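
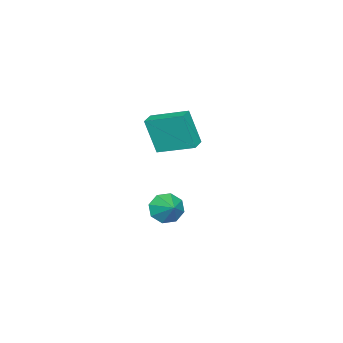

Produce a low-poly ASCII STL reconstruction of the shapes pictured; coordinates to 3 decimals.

solid 
facet normal -0.608 -0.630 -0.483
outer loop
vertex -0.779 -2.429 -2.607
vertex -1.322 -2.464 -1.878
vertex -1.275 -1.94 -2.62
endloop
endfacet
facet normal 0.638 0.635 -0.436
outer loop
vertex -0.779 -2.429 -2.607
vertex -1.275 -1.94 -2.62
vertex -0.598 -1.716 -1.302
endloop
endfacet
facet normal -0.609 -0.629 -0.483
outer loop
vertex -1.275 -1.94 -2.62
vertex -1.322 -2.464 -1.878
vertex -1.798 -1.758 -2.198
endloop
endfacet
facet normal 0.143 0.961 -0.237
outer loop
vertex -1.275 -1.94 -2.62
vertex -1.798 -1.758 -2.198
vertex -0.598 -1.716 -1.302
endloop
endfacet
facet normal -0.608 -0.629 -0.484
outer loop
vertex -1.798 -1.758 -2.198
vertex -1.322 -2.464 -1.878
vertex -2.043 -1.99 -1.588
endloop
endfacet
facet normal -0.230 0.937 0.264
outer loop
vertex -1.798 -1.758 -2.198
vertex -2.043 -1.99 -1.588
vertex -0.598 -1.716 -1.302
endloop
endfacet
facet normal -0.608 -0.629 -0.484
outer loop
vertex -2.043 -1.99 -1.588
vertex -1.322 -2.464 -1.878
vertex -1.865 -2.5 -1.148
endloop
endfacet
facet normal -0.262 0.576 0.774
outer loop
vertex -2.043 -1.99 -1.588
vertex -1.865 -2.5 -1.148
vertex -0.598 -1.716 -1.302
endloop
endfacet
facet normal -0.608 -0.630 -0.483
outer loop
vertex -1.865 -2.5 -1.148
vertex -1.322 -2.464 -1.878
vertex -1.369 -2.989 -1.135
endloop
endfacet
facet normal 0.064 0.092 0.994
outer loop
vertex -1.865 -2.5 -1.148
vertex -1.369 -2.989 -1.135
vertex -0.598 -1.716 -1.302
endloop
endfacet
facet normal -0.609 -0.629 -0.483
outer loop
vertex -1.369 -2.989 -1.135
vertex -1.322 -2.464 -1.878
vertex -0.846 -3.171 -1.558
endloop
endfacet
facet normal 0.560 -0.235 0.794
outer loop
vertex -1.369 -2.989 -1.135
vertex -0.846 -3.171 -1.558
vertex -0.598 -1.716 -1.302
endloop
endfacet
facet normal -0.609 -0.629 -0.484
outer loop
vertex -0.846 -3.171 -1.558
vertex -1.322 -2.464 -1.878
vertex -0.602 -2.939 -2.167
endloop
endfacet
facet normal 0.933 -0.211 0.293
outer loop
vertex -0.846 -3.171 -1.558
vertex -0.602 -2.939 -2.167
vertex -0.598 -1.716 -1.302
endloop
endfacet
facet normal -0.609 -0.629 -0.484
outer loop
vertex -0.602 -2.939 -2.167
vertex -1.322 -2.464 -1.878
vertex -0.779 -2.429 -2.607
endloop
endfacet
facet normal 0.965 0.149 -0.215
outer loop
vertex -0.602 -2.939 -2.167
vertex -0.779 -2.429 -2.607
vertex -0.598 -1.716 -1.302
endloop
endfacet
facet normal -0.995 -0.099 -0.025
outer loop
vertex -0.661 -2.958 4.529
vertex -0.86 -1.107 5.14
vertex -0.675 -2.336 2.639
endloop
endfacet
facet normal 0.102 -0.945 -0.312
outer loop
vertex 0.16 -2.253 2.66
vertex -0.661 -2.958 4.529
vertex -0.675 -2.336 2.639
endloop
endfacet
facet normal -0.995 -0.099 -0.025
outer loop
vertex -0.675 -2.336 2.639
vertex -0.86 -1.107 5.14
vertex -0.875 -0.485 3.25
endloop
endfacet
facet normal -0.007 0.313 -0.950
outer loop
vertex -0.875 -0.485 3.25
vertex 0.16 -2.253 2.66
vertex -0.675 -2.336 2.639
endloop
endfacet
facet normal 0.007 -0.313 0.950
outer loop
vertex -0.661 -2.958 4.529
vertex -0.025 -1.024 5.161
vertex -0.86 -1.107 5.14
endloop
endfacet
facet normal 0.102 -0.945 -0.312
outer loop
vertex 0.175 -2.875 4.55
vertex -0.661 -2.958 4.529
vertex 0.16 -2.253 2.66
endloop
endfacet
facet normal 0.007 -0.313 0.950
outer loop
vertex 0.175 -2.875 4.55
vertex -0.025 -1.024 5.161
vertex -0.661 -2.958 4.529
endloop
endfacet
facet normal -0.102 0.945 0.312
outer loop
vertex -0.86 -1.107 5.14
vertex -0.025 -1.024 5.161
vertex -0.875 -0.485 3.25
endloop
endfacet
facet normal -0.007 0.313 -0.950
outer loop
vertex -0.039 -0.402 3.271
vertex 0.16 -2.253 2.66
vertex -0.875 -0.485 3.25
endloop
endfacet
facet normal -0.102 0.945 0.312
outer loop
vertex -0.875 -0.485 3.25
vertex -0.025 -1.024 5.161
vertex -0.039 -0.402 3.271
endloop
endfacet
facet normal 0.995 0.099 0.025
outer loop
vertex -0.039 -0.402 3.271
vertex 0.175 -2.875 4.55
vertex 0.16 -2.253 2.66
endloop
endfacet
facet normal 0.995 0.099 0.025
outer loop
vertex -0.025 -1.024 5.161
vertex 0.175 -2.875 4.55
vertex -0.039 -0.402 3.271
endloop
endfacet

endsolid


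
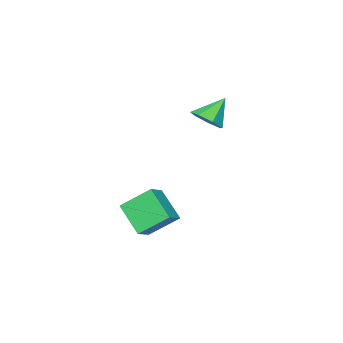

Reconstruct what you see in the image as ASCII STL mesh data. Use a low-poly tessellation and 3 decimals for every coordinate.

solid 
facet normal 0.670 -0.059 -0.740
outer loop
vertex -0.483 2.361 2.17
vertex -1.197 2.189 1.537
vertex -0.822 3.041 1.809
endloop
endfacet
facet normal 0.251 0.548 0.798
outer loop
vertex -0.483 2.361 2.17
vertex -0.822 3.041 1.809
vertex -2.343 2.291 2.803
endloop
endfacet
facet normal 0.670 -0.059 -0.740
outer loop
vertex -0.822 3.041 1.809
vertex -1.197 2.189 1.537
vertex -1.444 3.08 1.243
endloop
endfacet
facet normal -0.239 0.915 0.325
outer loop
vertex -0.822 3.041 1.809
vertex -1.444 3.08 1.243
vertex -2.343 2.291 2.803
endloop
endfacet
facet normal 0.669 -0.059 -0.741
outer loop
vertex -1.444 3.08 1.243
vertex -1.197 2.189 1.537
vertex -1.88 2.448 0.899
endloop
endfacet
facet normal -0.778 0.612 -0.139
outer loop
vertex -1.444 3.08 1.243
vertex -1.88 2.448 0.899
vertex -2.343 2.291 2.803
endloop
endfacet
facet normal 0.669 -0.059 -0.741
outer loop
vertex -1.88 2.448 0.899
vertex -1.197 2.189 1.537
vertex -1.802 1.621 1.035
endloop
endfacet
facet normal -0.961 -0.131 -0.244
outer loop
vertex -1.88 2.448 0.899
vertex -1.802 1.621 1.035
vertex -2.343 2.291 2.803
endloop
endfacet
facet normal 0.670 -0.060 -0.740
outer loop
vertex -1.802 1.621 1.035
vertex -1.197 2.189 1.537
vertex -1.269 1.222 1.55
endloop
endfacet
facet normal -0.650 -0.755 0.087
outer loop
vertex -1.802 1.621 1.035
vertex -1.269 1.222 1.55
vertex -2.343 2.291 2.803
endloop
endfacet
facet normal 0.670 -0.060 -0.740
outer loop
vertex -1.269 1.222 1.55
vertex -1.197 2.189 1.537
vertex -0.682 1.551 2.055
endloop
endfacet
facet normal -0.079 -0.791 0.607
outer loop
vertex -1.269 1.222 1.55
vertex -0.682 1.551 2.055
vertex -2.343 2.291 2.803
endloop
endfacet
facet normal 0.670 -0.060 -0.740
outer loop
vertex -0.682 1.551 2.055
vertex -1.197 2.189 1.537
vertex -0.483 2.361 2.17
endloop
endfacet
facet normal 0.322 -0.210 0.923
outer loop
vertex -0.682 1.551 2.055
vertex -0.483 2.361 2.17
vertex -2.343 2.291 2.803
endloop
endfacet
facet normal -0.531 0.575 0.623
outer loop
vertex 1.069 1.408 -2.92
vertex 2.048 1.753 -2.403
vertex 1.215 2.971 -4.238
endloop
endfacet
facet normal -0.844 -0.297 -0.446
outer loop
vertex 2.272 1.827 -5.477
vertex 1.069 1.408 -2.92
vertex 1.215 2.971 -4.238
endloop
endfacet
facet normal -0.531 0.575 0.623
outer loop
vertex 1.215 2.971 -4.238
vertex 2.048 1.753 -2.403
vertex 2.194 3.316 -3.721
endloop
endfacet
facet normal 0.071 0.762 -0.643
outer loop
vertex 2.194 3.316 -3.721
vertex 2.272 1.827 -5.477
vertex 1.215 2.971 -4.238
endloop
endfacet
facet normal -0.071 -0.762 0.643
outer loop
vertex 1.069 1.408 -2.92
vertex 3.105 0.609 -3.642
vertex 2.048 1.753 -2.403
endloop
endfacet
facet normal -0.844 -0.297 -0.446
outer loop
vertex 2.126 0.264 -4.159
vertex 1.069 1.408 -2.92
vertex 2.272 1.827 -5.477
endloop
endfacet
facet normal -0.071 -0.762 0.643
outer loop
vertex 2.126 0.264 -4.159
vertex 3.105 0.609 -3.642
vertex 1.069 1.408 -2.92
endloop
endfacet
facet normal 0.844 0.297 0.446
outer loop
vertex 2.048 1.753 -2.403
vertex 3.105 0.609 -3.642
vertex 2.194 3.316 -3.721
endloop
endfacet
facet normal 0.071 0.762 -0.643
outer loop
vertex 3.251 2.172 -4.96
vertex 2.272 1.827 -5.477
vertex 2.194 3.316 -3.721
endloop
endfacet
facet normal 0.844 0.297 0.446
outer loop
vertex 2.194 3.316 -3.721
vertex 3.105 0.609 -3.642
vertex 3.251 2.172 -4.96
endloop
endfacet
facet normal 0.531 -0.575 -0.623
outer loop
vertex 3.251 2.172 -4.96
vertex 2.126 0.264 -4.159
vertex 2.272 1.827 -5.477
endloop
endfacet
facet normal 0.531 -0.575 -0.623
outer loop
vertex 3.105 0.609 -3.642
vertex 2.126 0.264 -4.159
vertex 3.251 2.172 -4.96
endloop
endfacet

endsolid


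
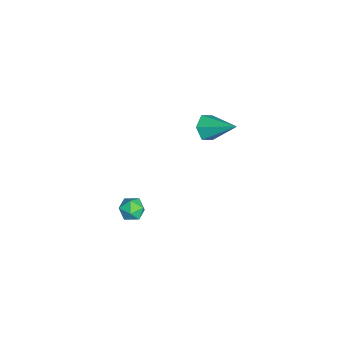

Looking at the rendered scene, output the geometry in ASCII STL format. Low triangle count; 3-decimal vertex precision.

solid 
facet normal -0.237 0.939 0.250
outer loop
vertex -0.498 -0.698 -3.537
vertex -0.814 -0.93 -2.965
vertex -0.141 -0.765 -2.946
endloop
endfacet
facet normal 0.373 0.920 -0.121
outer loop
vertex -0.498 -0.698 -3.537
vertex -0.141 -0.765 -2.946
vertex 0.145 -0.96 -3.547
endloop
endfacet
facet normal 0.239 0.615 -0.752
outer loop
vertex -0.498 -0.698 -3.537
vertex 0.145 -0.96 -3.547
vertex -0.352 -1.245 -3.938
endloop
endfacet
facet normal -0.454 0.445 -0.772
outer loop
vertex -0.498 -0.698 -3.537
vertex -0.352 -1.245 -3.938
vertex -0.945 -1.226 -3.578
endloop
endfacet
facet normal -0.749 0.645 -0.152
outer loop
vertex -0.498 -0.698 -3.537
vertex -0.945 -1.226 -3.578
vertex -0.814 -0.93 -2.965
endloop
endfacet
facet normal 0.832 0.503 0.233
outer loop
vertex 0.145 -0.96 -3.547
vertex -0.141 -0.765 -2.946
vertex 0.225 -1.354 -2.982
endloop
endfacet
facet normal -0.154 0.534 0.831
outer loop
vertex -0.141 -0.765 -2.946
vertex -0.814 -0.93 -2.965
vertex -0.368 -1.335 -2.622
endloop
endfacet
facet normal -0.982 0.060 0.181
outer loop
vertex -0.814 -0.93 -2.965
vertex -0.945 -1.226 -3.578
vertex -0.865 -1.62 -3.013
endloop
endfacet
facet normal -0.507 -0.265 -0.821
outer loop
vertex -0.945 -1.226 -3.578
vertex -0.352 -1.245 -3.938
vertex -0.579 -1.815 -3.614
endloop
endfacet
facet normal 0.615 0.009 -0.789
outer loop
vertex -0.352 -1.245 -3.938
vertex 0.145 -0.96 -3.547
vertex 0.094 -1.65 -3.595
endloop
endfacet
facet normal 0.454 -0.445 0.772
outer loop
vertex -0.222 -1.882 -3.023
vertex 0.225 -1.354 -2.982
vertex -0.368 -1.335 -2.622
endloop
endfacet
facet normal -0.239 -0.615 0.752
outer loop
vertex -0.222 -1.882 -3.023
vertex -0.368 -1.335 -2.622
vertex -0.865 -1.62 -3.013
endloop
endfacet
facet normal -0.373 -0.920 0.121
outer loop
vertex -0.222 -1.882 -3.023
vertex -0.865 -1.62 -3.013
vertex -0.579 -1.815 -3.614
endloop
endfacet
facet normal 0.237 -0.939 -0.250
outer loop
vertex -0.222 -1.882 -3.023
vertex -0.579 -1.815 -3.614
vertex 0.094 -1.65 -3.595
endloop
endfacet
facet normal 0.749 -0.645 0.152
outer loop
vertex -0.222 -1.882 -3.023
vertex 0.094 -1.65 -3.595
vertex 0.225 -1.354 -2.982
endloop
endfacet
facet normal 0.507 0.265 0.821
outer loop
vertex -0.368 -1.335 -2.622
vertex 0.225 -1.354 -2.982
vertex -0.141 -0.765 -2.946
endloop
endfacet
facet normal -0.615 -0.009 0.789
outer loop
vertex -0.865 -1.62 -3.013
vertex -0.368 -1.335 -2.622
vertex -0.814 -0.93 -2.965
endloop
endfacet
facet normal -0.832 -0.503 -0.233
outer loop
vertex -0.579 -1.815 -3.614
vertex -0.865 -1.62 -3.013
vertex -0.945 -1.226 -3.578
endloop
endfacet
facet normal 0.154 -0.534 -0.831
outer loop
vertex 0.094 -1.65 -3.595
vertex -0.579 -1.815 -3.614
vertex -0.352 -1.245 -3.938
endloop
endfacet
facet normal 0.982 -0.060 -0.181
outer loop
vertex 0.225 -1.354 -2.982
vertex 0.094 -1.65 -3.595
vertex 0.145 -0.96 -3.547
endloop
endfacet
facet normal -0.469 -0.719 -0.513
outer loop
vertex -0.238 1.627 3.144
vertex -0.578 2.134 2.744
vertex 0.066 1.87 2.526
endloop
endfacet
facet normal 0.892 -0.328 0.310
outer loop
vertex -0.238 1.627 3.144
vertex 0.066 1.87 2.526
vertex 0.238 3.386 3.636
endloop
endfacet
facet normal -0.468 -0.720 -0.513
outer loop
vertex 0.066 1.87 2.526
vertex -0.578 2.134 2.744
vertex -0.275 2.377 2.126
endloop
endfacet
facet normal 0.865 0.229 -0.447
outer loop
vertex 0.066 1.87 2.526
vertex -0.275 2.377 2.126
vertex 0.238 3.386 3.636
endloop
endfacet
facet normal -0.469 -0.719 -0.513
outer loop
vertex -0.275 2.377 2.126
vertex -0.578 2.134 2.744
vertex -0.919 2.641 2.345
endloop
endfacet
facet normal 0.132 0.803 -0.581
outer loop
vertex -0.275 2.377 2.126
vertex -0.919 2.641 2.345
vertex 0.238 3.386 3.636
endloop
endfacet
facet normal -0.469 -0.719 -0.512
outer loop
vertex -0.919 2.641 2.345
vertex -0.578 2.134 2.744
vertex -1.223 2.399 2.963
endloop
endfacet
facet normal -0.572 0.819 0.040
outer loop
vertex -0.919 2.641 2.345
vertex -1.223 2.399 2.963
vertex 0.238 3.386 3.636
endloop
endfacet
facet normal -0.469 -0.719 -0.512
outer loop
vertex -1.223 2.399 2.963
vertex -0.578 2.134 2.744
vertex -0.882 1.892 3.362
endloop
endfacet
facet normal -0.544 0.262 0.797
outer loop
vertex -1.223 2.399 2.963
vertex -0.882 1.892 3.362
vertex 0.238 3.386 3.636
endloop
endfacet
facet normal -0.469 -0.719 -0.512
outer loop
vertex -0.882 1.892 3.362
vertex -0.578 2.134 2.744
vertex -0.238 1.627 3.144
endloop
endfacet
facet normal 0.187 -0.311 0.932
outer loop
vertex -0.882 1.892 3.362
vertex -0.238 1.627 3.144
vertex 0.238 3.386 3.636
endloop
endfacet

endsolid


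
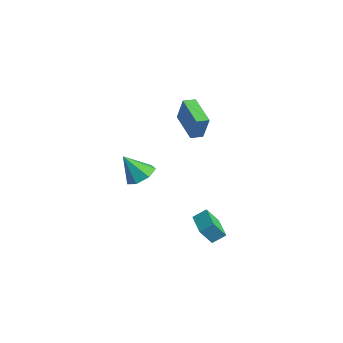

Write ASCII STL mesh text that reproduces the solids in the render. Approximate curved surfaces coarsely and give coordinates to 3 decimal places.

solid 
facet normal 0.345 0.449 -0.824
outer loop
vertex -0.914 -2.935 -1.318
vertex -1.916 -2.904 -1.72
vertex -1.412 -2.169 -1.109
endloop
endfacet
facet normal 0.537 0.122 0.835
outer loop
vertex -0.914 -2.935 -1.318
vertex -1.412 -2.169 -1.109
vertex -2.584 -3.776 -0.12
endloop
endfacet
facet normal 0.343 0.450 -0.824
outer loop
vertex -1.412 -2.169 -1.109
vertex -1.916 -2.904 -1.72
vertex -2.29 -1.957 -1.359
endloop
endfacet
facet normal -0.094 0.571 0.816
outer loop
vertex -1.412 -2.169 -1.109
vertex -2.29 -1.957 -1.359
vertex -2.584 -3.776 -0.12
endloop
endfacet
facet normal 0.344 0.450 -0.824
outer loop
vertex -2.29 -1.957 -1.359
vertex -1.916 -2.904 -1.72
vertex -2.886 -2.458 -1.881
endloop
endfacet
facet normal -0.772 0.438 0.460
outer loop
vertex -2.29 -1.957 -1.359
vertex -2.886 -2.458 -1.881
vertex -2.584 -3.776 -0.12
endloop
endfacet
facet normal 0.344 0.450 -0.825
outer loop
vertex -2.886 -2.458 -1.881
vertex -1.916 -2.904 -1.72
vertex -2.752 -3.294 -2.281
endloop
endfacet
facet normal -0.984 -0.176 0.037
outer loop
vertex -2.886 -2.458 -1.881
vertex -2.752 -3.294 -2.281
vertex -2.584 -3.776 -0.12
endloop
endfacet
facet normal 0.343 0.450 -0.824
outer loop
vertex -2.752 -3.294 -2.281
vertex -1.916 -2.904 -1.72
vertex -1.988 -3.837 -2.259
endloop
endfacet
facet normal -0.571 -0.809 -0.136
outer loop
vertex -2.752 -3.294 -2.281
vertex -1.988 -3.837 -2.259
vertex -2.584 -3.776 -0.12
endloop
endfacet
facet normal 0.344 0.450 -0.824
outer loop
vertex -1.988 -3.837 -2.259
vertex -1.916 -2.904 -1.72
vertex -1.17 -3.677 -1.83
endloop
endfacet
facet normal 0.155 -0.985 0.071
outer loop
vertex -1.988 -3.837 -2.259
vertex -1.17 -3.677 -1.83
vertex -2.584 -3.776 -0.12
endloop
endfacet
facet normal 0.345 0.450 -0.824
outer loop
vertex -1.17 -3.677 -1.83
vertex -1.916 -2.904 -1.72
vertex -0.914 -2.935 -1.318
endloop
endfacet
facet normal 0.649 -0.571 0.503
outer loop
vertex -1.17 -3.677 -1.83
vertex -0.914 -2.935 -1.318
vertex -2.584 -3.776 -0.12
endloop
endfacet
facet normal -0.950 0.305 0.072
outer loop
vertex 2.18 -1.748 -3.517
vertex 2.478 -0.954 -2.95
vertex 2.34 -0.974 -4.684
endloop
endfacet
facet normal -0.291 -0.778 -0.556
outer loop
vertex 4.002 -1.506 -4.81
vertex 2.18 -1.748 -3.517
vertex 2.34 -0.974 -4.684
endloop
endfacet
facet normal -0.950 0.304 0.072
outer loop
vertex 2.34 -0.974 -4.684
vertex 2.478 -0.954 -2.95
vertex 2.637 -0.18 -4.118
endloop
endfacet
facet normal 0.113 0.548 -0.829
outer loop
vertex 2.637 -0.18 -4.118
vertex 4.002 -1.506 -4.81
vertex 2.34 -0.974 -4.684
endloop
endfacet
facet normal -0.113 -0.549 0.828
outer loop
vertex 2.18 -1.748 -3.517
vertex 4.14 -1.486 -3.076
vertex 2.478 -0.954 -2.95
endloop
endfacet
facet normal -0.291 -0.779 -0.556
outer loop
vertex 3.843 -2.28 -3.642
vertex 2.18 -1.748 -3.517
vertex 4.002 -1.506 -4.81
endloop
endfacet
facet normal -0.113 -0.548 0.829
outer loop
vertex 3.843 -2.28 -3.642
vertex 4.14 -1.486 -3.076
vertex 2.18 -1.748 -3.517
endloop
endfacet
facet normal 0.291 0.779 0.556
outer loop
vertex 2.478 -0.954 -2.95
vertex 4.14 -1.486 -3.076
vertex 2.637 -0.18 -4.118
endloop
endfacet
facet normal 0.113 0.549 -0.828
outer loop
vertex 4.3 -0.712 -4.243
vertex 4.002 -1.506 -4.81
vertex 2.637 -0.18 -4.118
endloop
endfacet
facet normal 0.291 0.778 0.556
outer loop
vertex 2.637 -0.18 -4.118
vertex 4.14 -1.486 -3.076
vertex 4.3 -0.712 -4.243
endloop
endfacet
facet normal 0.950 -0.305 -0.073
outer loop
vertex 4.3 -0.712 -4.243
vertex 3.843 -2.28 -3.642
vertex 4.002 -1.506 -4.81
endloop
endfacet
facet normal 0.950 -0.304 -0.072
outer loop
vertex 4.14 -1.486 -3.076
vertex 3.843 -2.28 -3.642
vertex 4.3 -0.712 -4.243
endloop
endfacet
facet normal -0.946 0.144 0.292
outer loop
vertex -0.163 -1.01 5.174
vertex -0.064 -0.19 5.091
vertex -0.687 -1.113 3.528
endloop
endfacet
facet normal -0.120 -0.988 0.100
outer loop
vertex 1.384 -1.43 2.889
vertex -0.163 -1.01 5.174
vertex -0.687 -1.113 3.528
endloop
endfacet
facet normal -0.946 0.145 0.291
outer loop
vertex -0.687 -1.113 3.528
vertex -0.064 -0.19 5.091
vertex -0.587 -0.293 3.445
endloop
endfacet
facet normal -0.303 -0.059 -0.951
outer loop
vertex -0.587 -0.293 3.445
vertex 1.384 -1.43 2.889
vertex -0.687 -1.113 3.528
endloop
endfacet
facet normal 0.303 0.060 0.951
outer loop
vertex -0.163 -1.01 5.174
vertex 2.007 -0.507 4.452
vertex -0.064 -0.19 5.091
endloop
endfacet
facet normal -0.120 -0.988 0.100
outer loop
vertex 1.907 -1.327 4.535
vertex -0.163 -1.01 5.174
vertex 1.384 -1.43 2.889
endloop
endfacet
facet normal 0.303 0.059 0.951
outer loop
vertex 1.907 -1.327 4.535
vertex 2.007 -0.507 4.452
vertex -0.163 -1.01 5.174
endloop
endfacet
facet normal 0.120 0.988 -0.100
outer loop
vertex -0.064 -0.19 5.091
vertex 2.007 -0.507 4.452
vertex -0.587 -0.293 3.445
endloop
endfacet
facet normal -0.303 -0.060 -0.951
outer loop
vertex 1.483 -0.61 2.806
vertex 1.384 -1.43 2.889
vertex -0.587 -0.293 3.445
endloop
endfacet
facet normal 0.120 0.988 -0.100
outer loop
vertex -0.587 -0.293 3.445
vertex 2.007 -0.507 4.452
vertex 1.483 -0.61 2.806
endloop
endfacet
facet normal 0.946 -0.144 -0.292
outer loop
vertex 1.483 -0.61 2.806
vertex 1.907 -1.327 4.535
vertex 1.384 -1.43 2.889
endloop
endfacet
facet normal 0.945 -0.145 -0.292
outer loop
vertex 2.007 -0.507 4.452
vertex 1.907 -1.327 4.535
vertex 1.483 -0.61 2.806
endloop
endfacet

endsolid


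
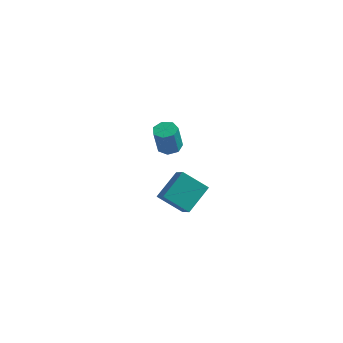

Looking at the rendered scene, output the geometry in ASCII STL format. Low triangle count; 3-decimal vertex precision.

solid 
facet normal 0.085 0.217 -0.973
outer loop
vertex 2.771 0.656 2.975
vertex 2.196 0.999 3.001
vertex 2.819 1.221 3.105
endloop
endfacet
facet normal 0.993 -0.099 0.064
outer loop
vertex 2.771 0.656 2.975
vertex 2.819 1.221 3.105
vertex 2.639 0.319 4.493
endloop
endfacet
facet normal 0.993 -0.101 0.063
outer loop
vertex 2.639 0.319 4.493
vertex 2.819 1.221 3.105
vertex 2.688 0.884 4.622
endloop
endfacet
facet normal -0.084 -0.215 0.973
outer loop
vertex 2.639 0.319 4.493
vertex 2.688 0.884 4.622
vertex 2.064 0.661 4.519
endloop
endfacet
facet normal 0.085 0.217 -0.972
outer loop
vertex 2.819 1.221 3.105
vertex 2.196 0.999 3.001
vertex 2.398 1.618 3.157
endloop
endfacet
facet normal 0.684 0.697 0.214
outer loop
vertex 2.819 1.221 3.105
vertex 2.398 1.618 3.157
vertex 2.688 0.884 4.622
endloop
endfacet
facet normal 0.683 0.698 0.215
outer loop
vertex 2.688 0.884 4.622
vertex 2.398 1.618 3.157
vertex 2.266 1.281 4.674
endloop
endfacet
facet normal -0.083 -0.216 0.973
outer loop
vertex 2.688 0.884 4.622
vertex 2.266 1.281 4.674
vertex 2.064 0.661 4.519
endloop
endfacet
facet normal 0.086 0.217 -0.972
outer loop
vertex 2.398 1.618 3.157
vertex 2.196 0.999 3.001
vertex 1.825 1.549 3.091
endloop
endfacet
facet normal -0.140 0.969 0.203
outer loop
vertex 2.398 1.618 3.157
vertex 1.825 1.549 3.091
vertex 2.266 1.281 4.674
endloop
endfacet
facet normal -0.140 0.969 0.203
outer loop
vertex 2.266 1.281 4.674
vertex 1.825 1.549 3.091
vertex 1.693 1.212 4.609
endloop
endfacet
facet normal -0.084 -0.216 0.973
outer loop
vertex 2.266 1.281 4.674
vertex 1.693 1.212 4.609
vertex 2.064 0.661 4.519
endloop
endfacet
facet normal 0.084 0.216 -0.973
outer loop
vertex 1.825 1.549 3.091
vertex 2.196 0.999 3.001
vertex 1.531 1.065 2.958
endloop
endfacet
facet normal -0.859 0.511 0.039
outer loop
vertex 1.825 1.549 3.091
vertex 1.531 1.065 2.958
vertex 1.693 1.212 4.609
endloop
endfacet
facet normal -0.859 0.511 0.039
outer loop
vertex 1.693 1.212 4.609
vertex 1.531 1.065 2.958
vertex 1.399 0.728 4.476
endloop
endfacet
facet normal -0.085 -0.216 0.973
outer loop
vertex 1.693 1.212 4.609
vertex 1.399 0.728 4.476
vertex 2.064 0.661 4.519
endloop
endfacet
facet normal 0.084 0.215 -0.973
outer loop
vertex 1.531 1.065 2.958
vertex 2.196 0.999 3.001
vertex 1.738 0.531 2.858
endloop
endfacet
facet normal -0.931 -0.332 -0.155
outer loop
vertex 1.531 1.065 2.958
vertex 1.738 0.531 2.858
vertex 1.399 0.728 4.476
endloop
endfacet
facet normal -0.931 -0.332 -0.155
outer loop
vertex 1.399 0.728 4.476
vertex 1.738 0.531 2.858
vertex 1.606 0.194 4.375
endloop
endfacet
facet normal -0.085 -0.217 0.973
outer loop
vertex 1.399 0.728 4.476
vertex 1.606 0.194 4.375
vertex 2.064 0.661 4.519
endloop
endfacet
facet normal 0.083 0.216 -0.973
outer loop
vertex 1.738 0.531 2.858
vertex 2.196 0.999 3.001
vertex 2.29 0.349 2.865
endloop
endfacet
facet normal -0.302 -0.925 -0.232
outer loop
vertex 1.738 0.531 2.858
vertex 2.29 0.349 2.865
vertex 1.606 0.194 4.375
endloop
endfacet
facet normal -0.302 -0.925 -0.232
outer loop
vertex 1.606 0.194 4.375
vertex 2.29 0.349 2.865
vertex 2.158 0.012 4.383
endloop
endfacet
facet normal -0.085 -0.216 0.973
outer loop
vertex 1.606 0.194 4.375
vertex 2.158 0.012 4.383
vertex 2.064 0.661 4.519
endloop
endfacet
facet normal 0.085 0.216 -0.973
outer loop
vertex 2.29 0.349 2.865
vertex 2.196 0.999 3.001
vertex 2.771 0.656 2.975
endloop
endfacet
facet normal 0.555 -0.821 -0.134
outer loop
vertex 2.29 0.349 2.865
vertex 2.771 0.656 2.975
vertex 2.158 0.012 4.383
endloop
endfacet
facet normal 0.555 -0.821 -0.134
outer loop
vertex 2.158 0.012 4.383
vertex 2.771 0.656 2.975
vertex 2.639 0.319 4.493
endloop
endfacet
facet normal -0.085 -0.216 0.973
outer loop
vertex 2.158 0.012 4.383
vertex 2.639 0.319 4.493
vertex 2.064 0.661 4.519
endloop
endfacet
facet normal -0.486 0.622 -0.614
outer loop
vertex 0.766 3.098 -3.017
vertex 1.377 4.581 -1.999
vertex 2.171 3.207 -4.019
endloop
endfacet
facet normal -0.322 -0.781 -0.536
outer loop
vertex 2.803 2.399 -3.221
vertex 0.766 3.098 -3.017
vertex 2.171 3.207 -4.019
endloop
endfacet
facet normal -0.487 0.622 -0.614
outer loop
vertex 2.171 3.207 -4.019
vertex 1.377 4.581 -1.999
vertex 2.782 4.69 -3.002
endloop
endfacet
facet normal 0.812 0.063 -0.580
outer loop
vertex 2.782 4.69 -3.002
vertex 2.803 2.399 -3.221
vertex 2.171 3.207 -4.019
endloop
endfacet
facet normal -0.812 -0.063 0.580
outer loop
vertex 0.766 3.098 -3.017
vertex 2.009 3.773 -1.201
vertex 1.377 4.581 -1.999
endloop
endfacet
facet normal -0.322 -0.781 -0.535
outer loop
vertex 1.398 2.29 -2.218
vertex 0.766 3.098 -3.017
vertex 2.803 2.399 -3.221
endloop
endfacet
facet normal -0.813 -0.063 0.579
outer loop
vertex 1.398 2.29 -2.218
vertex 2.009 3.773 -1.201
vertex 0.766 3.098 -3.017
endloop
endfacet
facet normal 0.322 0.781 0.536
outer loop
vertex 1.377 4.581 -1.999
vertex 2.009 3.773 -1.201
vertex 2.782 4.69 -3.002
endloop
endfacet
facet normal 0.813 0.063 -0.579
outer loop
vertex 3.414 3.882 -2.203
vertex 2.803 2.399 -3.221
vertex 2.782 4.69 -3.002
endloop
endfacet
facet normal 0.321 0.781 0.536
outer loop
vertex 2.782 4.69 -3.002
vertex 2.009 3.773 -1.201
vertex 3.414 3.882 -2.203
endloop
endfacet
facet normal 0.486 -0.622 0.614
outer loop
vertex 3.414 3.882 -2.203
vertex 1.398 2.29 -2.218
vertex 2.803 2.399 -3.221
endloop
endfacet
facet normal 0.486 -0.622 0.614
outer loop
vertex 2.009 3.773 -1.201
vertex 1.398 2.29 -2.218
vertex 3.414 3.882 -2.203
endloop
endfacet

endsolid


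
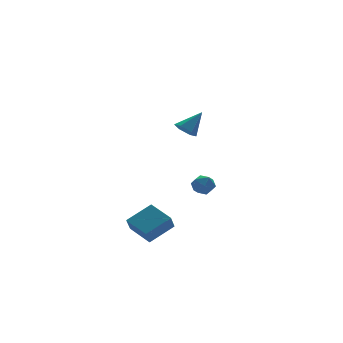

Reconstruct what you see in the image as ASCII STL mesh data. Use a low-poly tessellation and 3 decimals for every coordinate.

solid 
facet normal -0.430 -0.393 0.813
outer loop
vertex -3.015 -2.519 -1.654
vertex -4.516 -2.567 -2.472
vertex -2.678 -3.99 -2.187
endloop
endfacet
facet normal 0.878 0.028 0.478
outer loop
vertex -2.244 -3.593 -3.008
vertex -3.015 -2.519 -1.654
vertex -2.678 -3.99 -2.187
endloop
endfacet
facet normal -0.430 -0.393 0.813
outer loop
vertex -2.678 -3.99 -2.187
vertex -4.516 -2.567 -2.472
vertex -4.179 -4.038 -3.005
endloop
endfacet
facet normal 0.211 -0.919 -0.333
outer loop
vertex -4.179 -4.038 -3.005
vertex -2.244 -3.593 -3.008
vertex -2.678 -3.99 -2.187
endloop
endfacet
facet normal -0.211 0.919 0.333
outer loop
vertex -3.015 -2.519 -1.654
vertex -4.082 -2.17 -3.293
vertex -4.516 -2.567 -2.472
endloop
endfacet
facet normal 0.878 0.028 0.478
outer loop
vertex -2.581 -2.122 -2.475
vertex -3.015 -2.519 -1.654
vertex -2.244 -3.593 -3.008
endloop
endfacet
facet normal -0.211 0.919 0.333
outer loop
vertex -2.581 -2.122 -2.475
vertex -4.082 -2.17 -3.293
vertex -3.015 -2.519 -1.654
endloop
endfacet
facet normal -0.878 -0.028 -0.478
outer loop
vertex -4.516 -2.567 -2.472
vertex -4.082 -2.17 -3.293
vertex -4.179 -4.038 -3.005
endloop
endfacet
facet normal 0.211 -0.919 -0.333
outer loop
vertex -3.745 -3.641 -3.826
vertex -2.244 -3.593 -3.008
vertex -4.179 -4.038 -3.005
endloop
endfacet
facet normal -0.878 -0.028 -0.478
outer loop
vertex -4.179 -4.038 -3.005
vertex -4.082 -2.17 -3.293
vertex -3.745 -3.641 -3.826
endloop
endfacet
facet normal 0.430 0.393 -0.813
outer loop
vertex -3.745 -3.641 -3.826
vertex -2.581 -2.122 -2.475
vertex -2.244 -3.593 -3.008
endloop
endfacet
facet normal 0.430 0.393 -0.813
outer loop
vertex -4.082 -2.17 -3.293
vertex -2.581 -2.122 -2.475
vertex -3.745 -3.641 -3.826
endloop
endfacet
facet normal -0.950 0.266 0.163
outer loop
vertex 3.344 4.22 -3.481
vertex 3.1 3.503 -3.734
vertex 3.265 3.619 -2.961
endloop
endfacet
facet normal -0.511 0.600 0.615
outer loop
vertex 3.344 4.22 -3.481
vertex 3.265 3.619 -2.961
vertex 3.895 4.107 -2.913
endloop
endfacet
facet normal -0.040 0.972 0.232
outer loop
vertex 3.344 4.22 -3.481
vertex 3.895 4.107 -2.913
vertex 4.12 4.294 -3.657
endloop
endfacet
facet normal -0.187 0.868 -0.459
outer loop
vertex 3.344 4.22 -3.481
vertex 4.12 4.294 -3.657
vertex 3.629 3.92 -4.164
endloop
endfacet
facet normal -0.749 0.432 -0.502
outer loop
vertex 3.344 4.22 -3.481
vertex 3.629 3.92 -4.164
vertex 3.1 3.503 -3.734
endloop
endfacet
facet normal -0.154 0.102 0.983
outer loop
vertex 3.895 4.107 -2.913
vertex 3.265 3.619 -2.961
vertex 3.991 3.32 -2.816
endloop
endfacet
facet normal -0.864 -0.436 0.250
outer loop
vertex 3.265 3.619 -2.961
vertex 3.1 3.503 -3.734
vertex 3.5 2.946 -3.323
endloop
endfacet
facet normal -0.539 -0.167 -0.825
outer loop
vertex 3.1 3.503 -3.734
vertex 3.629 3.92 -4.164
vertex 3.725 3.133 -4.067
endloop
endfacet
facet normal 0.372 0.537 -0.757
outer loop
vertex 3.629 3.92 -4.164
vertex 4.12 4.294 -3.657
vertex 4.355 3.621 -4.019
endloop
endfacet
facet normal 0.610 0.705 0.362
outer loop
vertex 4.12 4.294 -3.657
vertex 3.895 4.107 -2.913
vertex 4.52 3.737 -3.246
endloop
endfacet
facet normal 0.187 -0.868 0.459
outer loop
vertex 4.276 3.02 -3.499
vertex 3.991 3.32 -2.816
vertex 3.5 2.946 -3.323
endloop
endfacet
facet normal 0.040 -0.972 -0.232
outer loop
vertex 4.276 3.02 -3.499
vertex 3.5 2.946 -3.323
vertex 3.725 3.133 -4.067
endloop
endfacet
facet normal 0.511 -0.600 -0.615
outer loop
vertex 4.276 3.02 -3.499
vertex 3.725 3.133 -4.067
vertex 4.355 3.621 -4.019
endloop
endfacet
facet normal 0.950 -0.266 -0.163
outer loop
vertex 4.276 3.02 -3.499
vertex 4.355 3.621 -4.019
vertex 4.52 3.737 -3.246
endloop
endfacet
facet normal 0.749 -0.432 0.502
outer loop
vertex 4.276 3.02 -3.499
vertex 4.52 3.737 -3.246
vertex 3.991 3.32 -2.816
endloop
endfacet
facet normal -0.372 -0.537 0.757
outer loop
vertex 3.5 2.946 -3.323
vertex 3.991 3.32 -2.816
vertex 3.265 3.619 -2.961
endloop
endfacet
facet normal -0.610 -0.705 -0.362
outer loop
vertex 3.725 3.133 -4.067
vertex 3.5 2.946 -3.323
vertex 3.1 3.503 -3.734
endloop
endfacet
facet normal 0.154 -0.102 -0.983
outer loop
vertex 4.355 3.621 -4.019
vertex 3.725 3.133 -4.067
vertex 3.629 3.92 -4.164
endloop
endfacet
facet normal 0.864 0.436 -0.250
outer loop
vertex 4.52 3.737 -3.246
vertex 4.355 3.621 -4.019
vertex 4.12 4.294 -3.657
endloop
endfacet
facet normal 0.539 0.167 0.825
outer loop
vertex 3.991 3.32 -2.816
vertex 4.52 3.737 -3.246
vertex 3.895 4.107 -2.913
endloop
endfacet
facet normal -0.703 -0.073 -0.707
outer loop
vertex 0.81 -0.628 2.033
vertex 0.384 -0.187 2.411
vertex 0.843 0.083 1.927
endloop
endfacet
facet normal 0.918 -0.100 -0.384
outer loop
vertex 0.81 -0.628 2.033
vertex 0.843 0.083 1.927
vertex 1.496 -0.073 3.529
endloop
endfacet
facet normal -0.703 -0.072 -0.707
outer loop
vertex 0.843 0.083 1.927
vertex 0.384 -0.187 2.411
vertex 0.418 0.524 2.305
endloop
endfacet
facet normal 0.626 0.759 -0.181
outer loop
vertex 0.843 0.083 1.927
vertex 0.418 0.524 2.305
vertex 1.496 -0.073 3.529
endloop
endfacet
facet normal -0.704 -0.072 -0.706
outer loop
vertex 0.418 0.524 2.305
vertex 0.384 -0.187 2.411
vertex -0.041 0.254 2.79
endloop
endfacet
facet normal -0.033 0.886 0.462
outer loop
vertex 0.418 0.524 2.305
vertex -0.041 0.254 2.79
vertex 1.496 -0.073 3.529
endloop
endfacet
facet normal -0.704 -0.072 -0.706
outer loop
vertex -0.041 0.254 2.79
vertex 0.384 -0.187 2.411
vertex -0.075 -0.458 2.896
endloop
endfacet
facet normal -0.401 0.154 0.903
outer loop
vertex -0.041 0.254 2.79
vertex -0.075 -0.458 2.896
vertex 1.496 -0.073 3.529
endloop
endfacet
facet normal -0.703 -0.074 -0.707
outer loop
vertex -0.075 -0.458 2.896
vertex 0.384 -0.187 2.411
vertex 0.351 -0.899 2.518
endloop
endfacet
facet normal -0.109 -0.706 0.700
outer loop
vertex -0.075 -0.458 2.896
vertex 0.351 -0.899 2.518
vertex 1.496 -0.073 3.529
endloop
endfacet
facet normal -0.703 -0.074 -0.707
outer loop
vertex 0.351 -0.899 2.518
vertex 0.384 -0.187 2.411
vertex 0.81 -0.628 2.033
endloop
endfacet
facet normal 0.551 -0.833 0.056
outer loop
vertex 0.351 -0.899 2.518
vertex 0.81 -0.628 2.033
vertex 1.496 -0.073 3.529
endloop
endfacet

endsolid


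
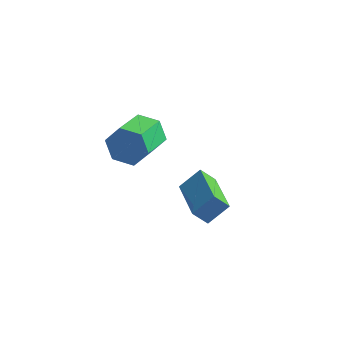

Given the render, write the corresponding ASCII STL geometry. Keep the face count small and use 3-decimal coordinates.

solid 
facet normal -0.008 0.947 -0.322
outer loop
vertex -2.115 2.12 1.172
vertex -2.606 1.874 0.46
vertex -3.014 2.129 1.22
endloop
endfacet
facet normal 0.054 0.322 0.945
outer loop
vertex -2.115 2.12 1.172
vertex -3.014 2.129 1.22
vertex -2.102 0.473 1.733
endloop
endfacet
facet normal 0.054 0.322 0.945
outer loop
vertex -2.102 0.473 1.733
vertex -3.014 2.129 1.22
vertex -3.001 0.482 1.781
endloop
endfacet
facet normal 0.008 -0.947 0.323
outer loop
vertex -2.102 0.473 1.733
vertex -3.001 0.482 1.781
vertex -2.594 0.226 1.02
endloop
endfacet
facet normal -0.008 0.947 -0.322
outer loop
vertex -3.014 2.129 1.22
vertex -2.606 1.874 0.46
vertex -3.505 1.883 0.508
endloop
endfacet
facet normal -0.838 0.170 0.519
outer loop
vertex -3.014 2.129 1.22
vertex -3.505 1.883 0.508
vertex -3.001 0.482 1.781
endloop
endfacet
facet normal -0.838 0.170 0.519
outer loop
vertex -3.001 0.482 1.781
vertex -3.505 1.883 0.508
vertex -3.492 0.236 1.068
endloop
endfacet
facet normal 0.007 -0.947 0.322
outer loop
vertex -3.001 0.482 1.781
vertex -3.492 0.236 1.068
vertex -2.594 0.226 1.02
endloop
endfacet
facet normal -0.008 0.947 -0.323
outer loop
vertex -3.505 1.883 0.508
vertex -2.606 1.874 0.46
vertex -3.098 1.627 -0.253
endloop
endfacet
facet normal -0.892 -0.152 -0.426
outer loop
vertex -3.505 1.883 0.508
vertex -3.098 1.627 -0.253
vertex -3.492 0.236 1.068
endloop
endfacet
facet normal -0.892 -0.152 -0.426
outer loop
vertex -3.492 0.236 1.068
vertex -3.098 1.627 -0.253
vertex -3.085 -0.02 0.308
endloop
endfacet
facet normal 0.007 -0.947 0.322
outer loop
vertex -3.492 0.236 1.068
vertex -3.085 -0.02 0.308
vertex -2.594 0.226 1.02
endloop
endfacet
facet normal -0.008 0.947 -0.323
outer loop
vertex -3.098 1.627 -0.253
vertex -2.606 1.874 0.46
vertex -2.199 1.618 -0.301
endloop
endfacet
facet normal -0.054 -0.322 -0.945
outer loop
vertex -3.098 1.627 -0.253
vertex -2.199 1.618 -0.301
vertex -3.085 -0.02 0.308
endloop
endfacet
facet normal -0.054 -0.322 -0.945
outer loop
vertex -3.085 -0.02 0.308
vertex -2.199 1.618 -0.301
vertex -2.186 -0.029 0.26
endloop
endfacet
facet normal 0.008 -0.947 0.322
outer loop
vertex -3.085 -0.02 0.308
vertex -2.186 -0.029 0.26
vertex -2.594 0.226 1.02
endloop
endfacet
facet normal -0.007 0.947 -0.322
outer loop
vertex -2.199 1.618 -0.301
vertex -2.606 1.874 0.46
vertex -1.708 1.864 0.412
endloop
endfacet
facet normal 0.838 -0.170 -0.518
outer loop
vertex -2.199 1.618 -0.301
vertex -1.708 1.864 0.412
vertex -2.186 -0.029 0.26
endloop
endfacet
facet normal 0.838 -0.170 -0.519
outer loop
vertex -2.186 -0.029 0.26
vertex -1.708 1.864 0.412
vertex -1.695 0.217 0.972
endloop
endfacet
facet normal 0.008 -0.947 0.322
outer loop
vertex -2.186 -0.029 0.26
vertex -1.695 0.217 0.972
vertex -2.594 0.226 1.02
endloop
endfacet
facet normal -0.007 0.947 -0.322
outer loop
vertex -1.708 1.864 0.412
vertex -2.606 1.874 0.46
vertex -2.115 2.12 1.172
endloop
endfacet
facet normal 0.892 0.152 0.426
outer loop
vertex -1.708 1.864 0.412
vertex -2.115 2.12 1.172
vertex -1.695 0.217 0.972
endloop
endfacet
facet normal 0.892 0.152 0.426
outer loop
vertex -1.695 0.217 0.972
vertex -2.115 2.12 1.172
vertex -2.102 0.473 1.733
endloop
endfacet
facet normal 0.008 -0.947 0.323
outer loop
vertex -1.695 0.217 0.972
vertex -2.102 0.473 1.733
vertex -2.594 0.226 1.02
endloop
endfacet
facet normal -0.598 -0.309 0.740
outer loop
vertex 0.092 2.303 -2.861
vertex -1.224 4.018 -3.208
vertex -0.539 1.661 -3.639
endloop
endfacet
facet normal 0.601 -0.783 0.158
outer loop
vertex 0.004 1.942 -4.312
vertex 0.092 2.303 -2.861
vertex -0.539 1.661 -3.639
endloop
endfacet
facet normal -0.597 -0.309 0.740
outer loop
vertex -0.539 1.661 -3.639
vertex -1.224 4.018 -3.208
vertex -1.856 3.376 -3.986
endloop
endfacet
facet normal -0.531 -0.540 -0.654
outer loop
vertex -1.856 3.376 -3.986
vertex 0.004 1.942 -4.312
vertex -0.539 1.661 -3.639
endloop
endfacet
facet normal 0.531 0.540 0.654
outer loop
vertex 0.092 2.303 -2.861
vertex -0.681 4.299 -3.881
vertex -1.224 4.018 -3.208
endloop
endfacet
facet normal 0.601 -0.784 0.158
outer loop
vertex 0.636 2.584 -3.534
vertex 0.092 2.303 -2.861
vertex 0.004 1.942 -4.312
endloop
endfacet
facet normal 0.530 0.540 0.654
outer loop
vertex 0.636 2.584 -3.534
vertex -0.681 4.299 -3.881
vertex 0.092 2.303 -2.861
endloop
endfacet
facet normal -0.601 0.783 -0.158
outer loop
vertex -1.224 4.018 -3.208
vertex -0.681 4.299 -3.881
vertex -1.856 3.376 -3.986
endloop
endfacet
facet normal -0.530 -0.539 -0.654
outer loop
vertex -1.312 3.657 -4.659
vertex 0.004 1.942 -4.312
vertex -1.856 3.376 -3.986
endloop
endfacet
facet normal -0.601 0.783 -0.159
outer loop
vertex -1.856 3.376 -3.986
vertex -0.681 4.299 -3.881
vertex -1.312 3.657 -4.659
endloop
endfacet
facet normal 0.597 0.309 -0.740
outer loop
vertex -1.312 3.657 -4.659
vertex 0.636 2.584 -3.534
vertex 0.004 1.942 -4.312
endloop
endfacet
facet normal 0.598 0.309 -0.740
outer loop
vertex -0.681 4.299 -3.881
vertex 0.636 2.584 -3.534
vertex -1.312 3.657 -4.659
endloop
endfacet

endsolid


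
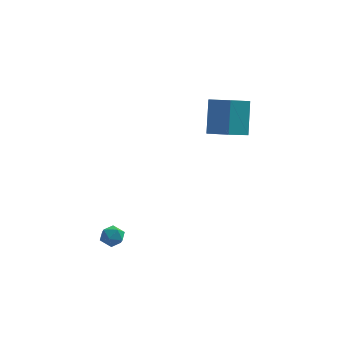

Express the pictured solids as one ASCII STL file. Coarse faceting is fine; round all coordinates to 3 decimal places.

solid 
facet normal -0.612 -0.675 0.412
outer loop
vertex 3.567 1.94 4.827
vertex 2.46 2.684 4.403
vertex 3.537 0.876 3.04
endloop
endfacet
facet normal 0.791 -0.531 0.303
outer loop
vertex 4.46 1.896 2.417
vertex 3.567 1.94 4.827
vertex 3.537 0.876 3.04
endloop
endfacet
facet normal -0.611 -0.675 0.413
outer loop
vertex 3.537 0.876 3.04
vertex 2.46 2.684 4.403
vertex 2.429 1.62 2.616
endloop
endfacet
facet normal -0.015 -0.511 -0.859
outer loop
vertex 2.429 1.62 2.616
vertex 4.46 1.896 2.417
vertex 3.537 0.876 3.04
endloop
endfacet
facet normal 0.015 0.511 0.859
outer loop
vertex 3.567 1.94 4.827
vertex 3.383 3.704 3.78
vertex 2.46 2.684 4.403
endloop
endfacet
facet normal 0.791 -0.532 0.303
outer loop
vertex 4.491 2.96 4.204
vertex 3.567 1.94 4.827
vertex 4.46 1.896 2.417
endloop
endfacet
facet normal 0.015 0.511 0.859
outer loop
vertex 4.491 2.96 4.204
vertex 3.383 3.704 3.78
vertex 3.567 1.94 4.827
endloop
endfacet
facet normal -0.791 0.531 -0.303
outer loop
vertex 2.46 2.684 4.403
vertex 3.383 3.704 3.78
vertex 2.429 1.62 2.616
endloop
endfacet
facet normal -0.015 -0.511 -0.859
outer loop
vertex 3.353 2.64 1.993
vertex 4.46 1.896 2.417
vertex 2.429 1.62 2.616
endloop
endfacet
facet normal -0.791 0.531 -0.303
outer loop
vertex 2.429 1.62 2.616
vertex 3.383 3.704 3.78
vertex 3.353 2.64 1.993
endloop
endfacet
facet normal 0.612 0.675 -0.413
outer loop
vertex 3.353 2.64 1.993
vertex 4.491 2.96 4.204
vertex 4.46 1.896 2.417
endloop
endfacet
facet normal 0.611 0.675 -0.412
outer loop
vertex 3.383 3.704 3.78
vertex 4.491 2.96 4.204
vertex 3.353 2.64 1.993
endloop
endfacet
facet normal -0.886 0.146 -0.440
outer loop
vertex -2.177 -1.608 -3.333
vertex -2.471 -2.027 -2.88
vertex -2.426 -1.358 -2.748
endloop
endfacet
facet normal -0.470 0.722 -0.508
outer loop
vertex -2.177 -1.608 -3.333
vertex -2.426 -1.358 -2.748
vertex -1.825 -1.135 -2.987
endloop
endfacet
facet normal 0.128 0.522 -0.843
outer loop
vertex -2.177 -1.608 -3.333
vertex -1.825 -1.135 -2.987
vertex -1.5 -1.667 -3.267
endloop
endfacet
facet normal 0.080 -0.177 -0.981
outer loop
vertex -2.177 -1.608 -3.333
vertex -1.5 -1.667 -3.267
vertex -1.898 -2.218 -3.2
endloop
endfacet
facet normal -0.545 -0.409 -0.732
outer loop
vertex -2.177 -1.608 -3.333
vertex -1.898 -2.218 -3.2
vertex -2.471 -2.027 -2.88
endloop
endfacet
facet normal -0.293 0.945 0.146
outer loop
vertex -1.825 -1.135 -2.987
vertex -2.426 -1.358 -2.748
vertex -1.902 -1.262 -2.32
endloop
endfacet
facet normal -0.966 0.014 0.259
outer loop
vertex -2.426 -1.358 -2.748
vertex -2.471 -2.027 -2.88
vertex -2.3 -1.813 -2.253
endloop
endfacet
facet normal -0.415 -0.884 -0.216
outer loop
vertex -2.471 -2.027 -2.88
vertex -1.898 -2.218 -3.2
vertex -1.975 -2.345 -2.533
endloop
endfacet
facet normal 0.599 -0.508 -0.619
outer loop
vertex -1.898 -2.218 -3.2
vertex -1.5 -1.667 -3.267
vertex -1.374 -2.122 -2.772
endloop
endfacet
facet normal 0.676 0.621 -0.396
outer loop
vertex -1.5 -1.667 -3.267
vertex -1.825 -1.135 -2.987
vertex -1.329 -1.453 -2.64
endloop
endfacet
facet normal -0.080 0.177 0.981
outer loop
vertex -1.623 -1.872 -2.187
vertex -1.902 -1.262 -2.32
vertex -2.3 -1.813 -2.253
endloop
endfacet
facet normal -0.128 -0.522 0.843
outer loop
vertex -1.623 -1.872 -2.187
vertex -2.3 -1.813 -2.253
vertex -1.975 -2.345 -2.533
endloop
endfacet
facet normal 0.470 -0.722 0.508
outer loop
vertex -1.623 -1.872 -2.187
vertex -1.975 -2.345 -2.533
vertex -1.374 -2.122 -2.772
endloop
endfacet
facet normal 0.886 -0.146 0.440
outer loop
vertex -1.623 -1.872 -2.187
vertex -1.374 -2.122 -2.772
vertex -1.329 -1.453 -2.64
endloop
endfacet
facet normal 0.545 0.409 0.732
outer loop
vertex -1.623 -1.872 -2.187
vertex -1.329 -1.453 -2.64
vertex -1.902 -1.262 -2.32
endloop
endfacet
facet normal -0.599 0.508 0.619
outer loop
vertex -2.3 -1.813 -2.253
vertex -1.902 -1.262 -2.32
vertex -2.426 -1.358 -2.748
endloop
endfacet
facet normal -0.676 -0.621 0.396
outer loop
vertex -1.975 -2.345 -2.533
vertex -2.3 -1.813 -2.253
vertex -2.471 -2.027 -2.88
endloop
endfacet
facet normal 0.293 -0.945 -0.146
outer loop
vertex -1.374 -2.122 -2.772
vertex -1.975 -2.345 -2.533
vertex -1.898 -2.218 -3.2
endloop
endfacet
facet normal 0.966 -0.014 -0.259
outer loop
vertex -1.329 -1.453 -2.64
vertex -1.374 -2.122 -2.772
vertex -1.5 -1.667 -3.267
endloop
endfacet
facet normal 0.415 0.884 0.216
outer loop
vertex -1.902 -1.262 -2.32
vertex -1.329 -1.453 -2.64
vertex -1.825 -1.135 -2.987
endloop
endfacet

endsolid


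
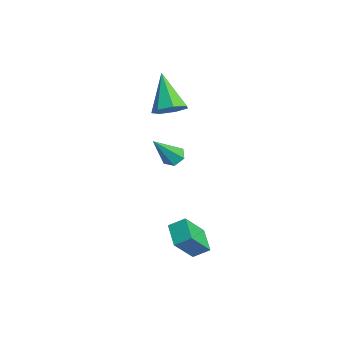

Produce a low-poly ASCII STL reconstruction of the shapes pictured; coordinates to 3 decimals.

solid 
facet normal -0.944 0.116 0.310
outer loop
vertex 1.502 -2.441 -0.601
vertex 1.723 -1.774 -0.177
vertex 1.191 -1.515 -1.893
endloop
endfacet
facet normal -0.270 -0.812 -0.517
outer loop
vertex 2.257 -1.646 -2.243
vertex 1.502 -2.441 -0.601
vertex 1.191 -1.515 -1.893
endloop
endfacet
facet normal -0.944 0.116 0.310
outer loop
vertex 1.191 -1.515 -1.893
vertex 1.723 -1.774 -0.177
vertex 1.412 -0.849 -1.469
endloop
endfacet
facet normal -0.192 0.572 -0.798
outer loop
vertex 1.412 -0.849 -1.469
vertex 2.257 -1.646 -2.243
vertex 1.191 -1.515 -1.893
endloop
endfacet
facet normal 0.192 -0.571 0.798
outer loop
vertex 1.502 -2.441 -0.601
vertex 2.789 -1.905 -0.527
vertex 1.723 -1.774 -0.177
endloop
endfacet
facet normal -0.269 -0.813 -0.517
outer loop
vertex 2.568 -2.571 -0.951
vertex 1.502 -2.441 -0.601
vertex 2.257 -1.646 -2.243
endloop
endfacet
facet normal 0.192 -0.572 0.798
outer loop
vertex 2.568 -2.571 -0.951
vertex 2.789 -1.905 -0.527
vertex 1.502 -2.441 -0.601
endloop
endfacet
facet normal 0.270 0.813 0.517
outer loop
vertex 1.723 -1.774 -0.177
vertex 2.789 -1.905 -0.527
vertex 1.412 -0.849 -1.469
endloop
endfacet
facet normal -0.192 0.571 -0.798
outer loop
vertex 2.478 -0.979 -1.819
vertex 2.257 -1.646 -2.243
vertex 1.412 -0.849 -1.469
endloop
endfacet
facet normal 0.269 0.812 0.517
outer loop
vertex 1.412 -0.849 -1.469
vertex 2.789 -1.905 -0.527
vertex 2.478 -0.979 -1.819
endloop
endfacet
facet normal 0.944 -0.116 -0.310
outer loop
vertex 2.478 -0.979 -1.819
vertex 2.568 -2.571 -0.951
vertex 2.257 -1.646 -2.243
endloop
endfacet
facet normal 0.944 -0.116 -0.310
outer loop
vertex 2.789 -1.905 -0.527
vertex 2.568 -2.571 -0.951
vertex 2.478 -0.979 -1.819
endloop
endfacet
facet normal -0.216 0.548 -0.808
outer loop
vertex -0.21 -1.117 1.96
vertex -0.642 -1.427 1.865
vertex -0.688 -0.988 2.175
endloop
endfacet
facet normal 0.452 0.644 0.617
outer loop
vertex -0.21 -1.117 1.96
vertex -0.688 -0.988 2.175
vertex -0.238 -2.453 3.375
endloop
endfacet
facet normal -0.216 0.548 -0.808
outer loop
vertex -0.688 -0.988 2.175
vertex -0.642 -1.427 1.865
vertex -1.12 -1.298 2.08
endloop
endfacet
facet normal -0.491 0.457 0.742
outer loop
vertex -0.688 -0.988 2.175
vertex -1.12 -1.298 2.08
vertex -0.238 -2.453 3.375
endloop
endfacet
facet normal -0.215 0.549 -0.808
outer loop
vertex -1.12 -1.298 2.08
vertex -0.642 -1.427 1.865
vertex -1.074 -1.738 1.769
endloop
endfacet
facet normal -0.891 -0.320 0.321
outer loop
vertex -1.12 -1.298 2.08
vertex -1.074 -1.738 1.769
vertex -0.238 -2.453 3.375
endloop
endfacet
facet normal -0.215 0.549 -0.808
outer loop
vertex -1.074 -1.738 1.769
vertex -0.642 -1.427 1.865
vertex -0.596 -1.867 1.554
endloop
endfacet
facet normal -0.347 -0.911 -0.225
outer loop
vertex -1.074 -1.738 1.769
vertex -0.596 -1.867 1.554
vertex -0.238 -2.453 3.375
endloop
endfacet
facet normal -0.216 0.548 -0.808
outer loop
vertex -0.596 -1.867 1.554
vertex -0.642 -1.427 1.865
vertex -0.164 -1.557 1.649
endloop
endfacet
facet normal 0.596 -0.723 -0.350
outer loop
vertex -0.596 -1.867 1.554
vertex -0.164 -1.557 1.649
vertex -0.238 -2.453 3.375
endloop
endfacet
facet normal -0.216 0.548 -0.808
outer loop
vertex -0.164 -1.557 1.649
vertex -0.642 -1.427 1.865
vertex -0.21 -1.117 1.96
endloop
endfacet
facet normal 0.996 0.054 0.071
outer loop
vertex -0.164 -1.557 1.649
vertex -0.21 -1.117 1.96
vertex -0.238 -2.453 3.375
endloop
endfacet
facet normal 0.735 -0.066 -0.674
outer loop
vertex -1.959 -0.95 3.916
vertex -2.496 -0.895 3.325
vertex -2.102 -0.307 3.697
endloop
endfacet
facet normal 0.354 0.371 0.858
outer loop
vertex -1.959 -0.95 3.916
vertex -2.102 -0.307 3.697
vertex -3.944 -0.765 4.655
endloop
endfacet
facet normal 0.735 -0.066 -0.675
outer loop
vertex -2.102 -0.307 3.697
vertex -2.496 -0.895 3.325
vertex -2.541 -0.107 3.199
endloop
endfacet
facet normal -0.025 0.920 0.392
outer loop
vertex -2.102 -0.307 3.697
vertex -2.541 -0.107 3.199
vertex -3.944 -0.765 4.655
endloop
endfacet
facet normal 0.734 -0.066 -0.675
outer loop
vertex -2.541 -0.107 3.199
vertex -2.496 -0.895 3.325
vertex -2.947 -0.5 2.796
endloop
endfacet
facet normal -0.575 0.794 -0.195
outer loop
vertex -2.541 -0.107 3.199
vertex -2.947 -0.5 2.796
vertex -3.944 -0.765 4.655
endloop
endfacet
facet normal 0.735 -0.065 -0.675
outer loop
vertex -2.947 -0.5 2.796
vertex -2.496 -0.895 3.325
vertex -3.013 -1.191 2.791
endloop
endfacet
facet normal -0.883 0.088 -0.461
outer loop
vertex -2.947 -0.5 2.796
vertex -3.013 -1.191 2.791
vertex -3.944 -0.765 4.655
endloop
endfacet
facet normal 0.735 -0.067 -0.675
outer loop
vertex -3.013 -1.191 2.791
vertex -2.496 -0.895 3.325
vertex -2.69 -1.659 3.189
endloop
endfacet
facet normal -0.716 -0.668 -0.205
outer loop
vertex -3.013 -1.191 2.791
vertex -2.69 -1.659 3.189
vertex -3.944 -0.765 4.655
endloop
endfacet
facet normal 0.735 -0.067 -0.674
outer loop
vertex -2.69 -1.659 3.189
vertex -2.496 -0.895 3.325
vertex -2.221 -1.552 3.69
endloop
endfacet
facet normal -0.200 -0.903 0.380
outer loop
vertex -2.69 -1.659 3.189
vertex -2.221 -1.552 3.69
vertex -3.944 -0.765 4.655
endloop
endfacet
facet normal 0.735 -0.067 -0.674
outer loop
vertex -2.221 -1.552 3.69
vertex -2.496 -0.895 3.325
vertex -1.959 -0.95 3.916
endloop
endfacet
facet normal 0.277 -0.441 0.854
outer loop
vertex -2.221 -1.552 3.69
vertex -1.959 -0.95 3.916
vertex -3.944 -0.765 4.655
endloop
endfacet

endsolid


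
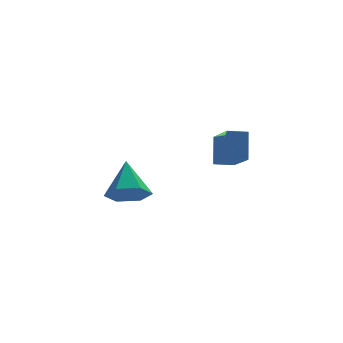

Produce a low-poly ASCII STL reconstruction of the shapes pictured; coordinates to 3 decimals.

solid 
facet normal -0.087 -0.722 -0.686
outer loop
vertex -2.081 -3.63 2.318
vertex -2.696 -4.151 2.944
vertex -3.089 -3.478 2.286
endloop
endfacet
facet normal 0.150 0.912 -0.382
outer loop
vertex -2.081 -3.63 2.318
vertex -3.089 -3.478 2.286
vertex -2.524 -2.729 4.296
endloop
endfacet
facet normal -0.086 -0.722 -0.687
outer loop
vertex -3.089 -3.478 2.286
vertex -2.696 -4.151 2.944
vertex -3.704 -3.999 2.911
endloop
endfacet
facet normal -0.688 0.722 -0.076
outer loop
vertex -3.089 -3.478 2.286
vertex -3.704 -3.999 2.911
vertex -2.524 -2.729 4.296
endloop
endfacet
facet normal -0.086 -0.722 -0.687
outer loop
vertex -3.704 -3.999 2.911
vertex -2.696 -4.151 2.944
vertex -3.311 -4.672 3.569
endloop
endfacet
facet normal -0.803 0.105 0.587
outer loop
vertex -3.704 -3.999 2.911
vertex -3.311 -4.672 3.569
vertex -2.524 -2.729 4.296
endloop
endfacet
facet normal -0.087 -0.721 -0.687
outer loop
vertex -3.311 -4.672 3.569
vertex -2.696 -4.151 2.944
vertex -2.302 -4.824 3.601
endloop
endfacet
facet normal -0.078 -0.321 0.944
outer loop
vertex -3.311 -4.672 3.569
vertex -2.302 -4.824 3.601
vertex -2.524 -2.729 4.296
endloop
endfacet
facet normal -0.087 -0.722 -0.687
outer loop
vertex -2.302 -4.824 3.601
vertex -2.696 -4.151 2.944
vertex -1.688 -4.303 2.976
endloop
endfacet
facet normal 0.760 -0.131 0.637
outer loop
vertex -2.302 -4.824 3.601
vertex -1.688 -4.303 2.976
vertex -2.524 -2.729 4.296
endloop
endfacet
facet normal -0.087 -0.722 -0.686
outer loop
vertex -1.688 -4.303 2.976
vertex -2.696 -4.151 2.944
vertex -2.081 -3.63 2.318
endloop
endfacet
facet normal 0.874 0.485 -0.025
outer loop
vertex -1.688 -4.303 2.976
vertex -2.081 -3.63 2.318
vertex -2.524 -2.729 4.296
endloop
endfacet
facet normal -0.989 -0.000 0.146
outer loop
vertex 2.392 -0.503 3.076
vertex 2.594 0.324 4.442
vertex 2.227 1.376 1.963
endloop
endfacet
facet normal -0.126 -0.514 -0.849
outer loop
vertex 3.206 1.376 1.818
vertex 2.392 -0.503 3.076
vertex 2.227 1.376 1.963
endloop
endfacet
facet normal -0.989 -0.000 0.146
outer loop
vertex 2.227 1.376 1.963
vertex 2.594 0.324 4.442
vertex 2.429 2.203 3.329
endloop
endfacet
facet normal -0.075 0.858 -0.508
outer loop
vertex 2.429 2.203 3.329
vertex 3.206 1.376 1.818
vertex 2.227 1.376 1.963
endloop
endfacet
facet normal 0.075 -0.858 0.508
outer loop
vertex 2.392 -0.503 3.076
vertex 3.573 0.324 4.297
vertex 2.594 0.324 4.442
endloop
endfacet
facet normal -0.126 -0.514 -0.849
outer loop
vertex 3.371 -0.503 2.931
vertex 2.392 -0.503 3.076
vertex 3.206 1.376 1.818
endloop
endfacet
facet normal 0.075 -0.858 0.508
outer loop
vertex 3.371 -0.503 2.931
vertex 3.573 0.324 4.297
vertex 2.392 -0.503 3.076
endloop
endfacet
facet normal 0.126 0.514 0.849
outer loop
vertex 2.594 0.324 4.442
vertex 3.573 0.324 4.297
vertex 2.429 2.203 3.329
endloop
endfacet
facet normal -0.075 0.858 -0.508
outer loop
vertex 3.408 2.203 3.184
vertex 3.206 1.376 1.818
vertex 2.429 2.203 3.329
endloop
endfacet
facet normal 0.126 0.514 0.849
outer loop
vertex 2.429 2.203 3.329
vertex 3.573 0.324 4.297
vertex 3.408 2.203 3.184
endloop
endfacet
facet normal 0.989 0.000 -0.146
outer loop
vertex 3.408 2.203 3.184
vertex 3.371 -0.503 2.931
vertex 3.206 1.376 1.818
endloop
endfacet
facet normal 0.989 0.000 -0.146
outer loop
vertex 3.573 0.324 4.297
vertex 3.371 -0.503 2.931
vertex 3.408 2.203 3.184
endloop
endfacet

endsolid


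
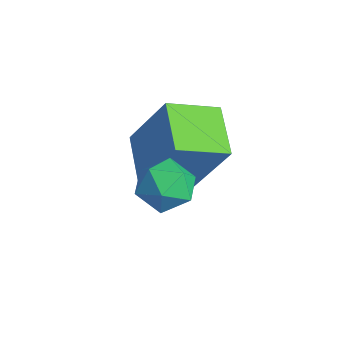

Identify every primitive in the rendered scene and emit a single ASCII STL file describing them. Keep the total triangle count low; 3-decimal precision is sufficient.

solid 
facet normal -0.414 -0.281 -0.866
outer loop
vertex -3.812 -2.988 -1.182
vertex -3.632 -1.579 -1.725
vertex -2.422 -3.373 -1.722
endloop
endfacet
facet normal -0.118 -0.927 0.357
outer loop
vertex -1.548 -2.781 0.105
vertex -3.812 -2.988 -1.182
vertex -2.422 -3.373 -1.722
endloop
endfacet
facet normal -0.414 -0.281 -0.866
outer loop
vertex -2.422 -3.373 -1.722
vertex -3.632 -1.579 -1.725
vertex -2.242 -1.965 -2.265
endloop
endfacet
facet normal 0.902 -0.251 -0.351
outer loop
vertex -2.242 -1.965 -2.265
vertex -1.548 -2.781 0.105
vertex -2.422 -3.373 -1.722
endloop
endfacet
facet normal -0.902 0.250 0.351
outer loop
vertex -3.812 -2.988 -1.182
vertex -2.758 -0.987 0.102
vertex -3.632 -1.579 -1.725
endloop
endfacet
facet normal -0.118 -0.926 0.357
outer loop
vertex -2.938 -2.395 0.645
vertex -3.812 -2.988 -1.182
vertex -1.548 -2.781 0.105
endloop
endfacet
facet normal -0.902 0.251 0.350
outer loop
vertex -2.938 -2.395 0.645
vertex -2.758 -0.987 0.102
vertex -3.812 -2.988 -1.182
endloop
endfacet
facet normal 0.119 0.927 -0.357
outer loop
vertex -3.632 -1.579 -1.725
vertex -2.758 -0.987 0.102
vertex -2.242 -1.965 -2.265
endloop
endfacet
facet normal 0.902 -0.250 -0.350
outer loop
vertex -1.368 -1.372 -0.438
vertex -1.548 -2.781 0.105
vertex -2.242 -1.965 -2.265
endloop
endfacet
facet normal 0.118 0.927 -0.357
outer loop
vertex -2.242 -1.965 -2.265
vertex -2.758 -0.987 0.102
vertex -1.368 -1.372 -0.438
endloop
endfacet
facet normal 0.414 0.281 0.866
outer loop
vertex -1.368 -1.372 -0.438
vertex -2.938 -2.395 0.645
vertex -1.548 -2.781 0.105
endloop
endfacet
facet normal 0.414 0.281 0.866
outer loop
vertex -2.758 -0.987 0.102
vertex -2.938 -2.395 0.645
vertex -1.368 -1.372 -0.438
endloop
endfacet
facet normal -0.579 0.804 0.136
outer loop
vertex -1.061 -3.18 -0.298
vertex -0.92 -3.213 0.499
vertex -0.432 -2.781 0.019
endloop
endfacet
facet normal -0.266 0.821 -0.506
outer loop
vertex -1.061 -3.18 -0.298
vertex -0.432 -2.781 0.019
vertex -0.346 -3.183 -0.679
endloop
endfacet
facet normal -0.457 0.231 -0.859
outer loop
vertex -1.061 -3.18 -0.298
vertex -0.346 -3.183 -0.679
vertex -0.782 -3.864 -0.63
endloop
endfacet
facet normal -0.888 -0.151 -0.435
outer loop
vertex -1.061 -3.18 -0.298
vertex -0.782 -3.864 -0.63
vertex -1.136 -3.882 0.098
endloop
endfacet
facet normal -0.963 0.204 0.179
outer loop
vertex -1.061 -3.18 -0.298
vertex -1.136 -3.882 0.098
vertex -0.92 -3.213 0.499
endloop
endfacet
facet normal 0.440 0.800 -0.407
outer loop
vertex -0.346 -3.183 -0.679
vertex -0.432 -2.781 0.019
vertex 0.236 -3.218 -0.118
endloop
endfacet
facet normal -0.065 0.774 0.630
outer loop
vertex -0.432 -2.781 0.019
vertex -0.92 -3.213 0.499
vertex -0.118 -3.236 0.61
endloop
endfacet
facet normal -0.686 -0.198 0.700
outer loop
vertex -0.92 -3.213 0.499
vertex -1.136 -3.882 0.098
vertex -0.554 -3.917 0.659
endloop
endfacet
facet normal -0.565 -0.771 -0.294
outer loop
vertex -1.136 -3.882 0.098
vertex -0.782 -3.864 -0.63
vertex -0.468 -4.319 -0.039
endloop
endfacet
facet normal 0.131 -0.154 -0.979
outer loop
vertex -0.782 -3.864 -0.63
vertex -0.346 -3.183 -0.679
vertex 0.02 -3.887 -0.519
endloop
endfacet
facet normal 0.888 0.151 0.435
outer loop
vertex 0.161 -3.92 0.278
vertex 0.236 -3.218 -0.118
vertex -0.118 -3.236 0.61
endloop
endfacet
facet normal 0.457 -0.231 0.859
outer loop
vertex 0.161 -3.92 0.278
vertex -0.118 -3.236 0.61
vertex -0.554 -3.917 0.659
endloop
endfacet
facet normal 0.266 -0.821 0.506
outer loop
vertex 0.161 -3.92 0.278
vertex -0.554 -3.917 0.659
vertex -0.468 -4.319 -0.039
endloop
endfacet
facet normal 0.579 -0.804 -0.136
outer loop
vertex 0.161 -3.92 0.278
vertex -0.468 -4.319 -0.039
vertex 0.02 -3.887 -0.519
endloop
endfacet
facet normal 0.963 -0.204 -0.179
outer loop
vertex 0.161 -3.92 0.278
vertex 0.02 -3.887 -0.519
vertex 0.236 -3.218 -0.118
endloop
endfacet
facet normal 0.565 0.771 0.294
outer loop
vertex -0.118 -3.236 0.61
vertex 0.236 -3.218 -0.118
vertex -0.432 -2.781 0.019
endloop
endfacet
facet normal -0.131 0.154 0.979
outer loop
vertex -0.554 -3.917 0.659
vertex -0.118 -3.236 0.61
vertex -0.92 -3.213 0.499
endloop
endfacet
facet normal -0.440 -0.800 0.407
outer loop
vertex -0.468 -4.319 -0.039
vertex -0.554 -3.917 0.659
vertex -1.136 -3.882 0.098
endloop
endfacet
facet normal 0.065 -0.774 -0.630
outer loop
vertex 0.02 -3.887 -0.519
vertex -0.468 -4.319 -0.039
vertex -0.782 -3.864 -0.63
endloop
endfacet
facet normal 0.686 0.198 -0.700
outer loop
vertex 0.236 -3.218 -0.118
vertex 0.02 -3.887 -0.519
vertex -0.346 -3.183 -0.679
endloop
endfacet

endsolid


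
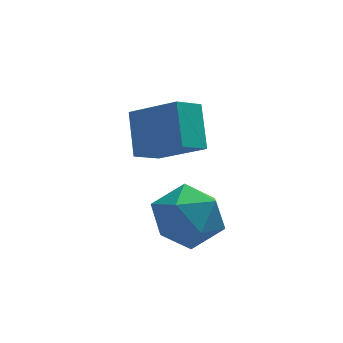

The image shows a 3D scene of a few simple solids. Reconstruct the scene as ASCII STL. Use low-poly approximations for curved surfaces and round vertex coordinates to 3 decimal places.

solid 
facet normal -0.670 0.529 -0.521
outer loop
vertex 2.325 -0.642 1.084
vertex 3.126 -0.155 0.548
vertex 2.281 -1.792 -0.026
endloop
endfacet
facet normal -0.742 -0.451 0.497
outer loop
vertex 3.514 -2.765 0.932
vertex 2.325 -0.642 1.084
vertex 2.281 -1.792 -0.026
endloop
endfacet
facet normal -0.670 0.529 -0.521
outer loop
vertex 2.281 -1.792 -0.026
vertex 3.126 -0.155 0.548
vertex 3.082 -1.306 -0.563
endloop
endfacet
facet normal -0.029 -0.720 -0.694
outer loop
vertex 3.082 -1.306 -0.563
vertex 3.514 -2.765 0.932
vertex 2.281 -1.792 -0.026
endloop
endfacet
facet normal 0.028 0.719 0.695
outer loop
vertex 2.325 -0.642 1.084
vertex 4.359 -1.128 1.506
vertex 3.126 -0.155 0.548
endloop
endfacet
facet normal -0.742 -0.451 0.497
outer loop
vertex 3.558 -1.614 2.043
vertex 2.325 -0.642 1.084
vertex 3.514 -2.765 0.932
endloop
endfacet
facet normal 0.028 0.720 0.693
outer loop
vertex 3.558 -1.614 2.043
vertex 4.359 -1.128 1.506
vertex 2.325 -0.642 1.084
endloop
endfacet
facet normal 0.742 0.451 -0.497
outer loop
vertex 3.126 -0.155 0.548
vertex 4.359 -1.128 1.506
vertex 3.082 -1.306 -0.563
endloop
endfacet
facet normal -0.027 -0.719 -0.694
outer loop
vertex 4.315 -2.278 0.396
vertex 3.514 -2.765 0.932
vertex 3.082 -1.306 -0.563
endloop
endfacet
facet normal 0.742 0.451 -0.497
outer loop
vertex 3.082 -1.306 -0.563
vertex 4.359 -1.128 1.506
vertex 4.315 -2.278 0.396
endloop
endfacet
facet normal 0.670 -0.529 0.521
outer loop
vertex 4.315 -2.278 0.396
vertex 3.558 -1.614 2.043
vertex 3.514 -2.765 0.932
endloop
endfacet
facet normal 0.670 -0.529 0.521
outer loop
vertex 4.359 -1.128 1.506
vertex 3.558 -1.614 2.043
vertex 4.315 -2.278 0.396
endloop
endfacet
facet normal -0.426 0.788 0.445
outer loop
vertex 3.32 -2.699 -1.392
vertex 2.505 -3.406 -0.921
vertex 3.507 -3.192 -0.339
endloop
endfacet
facet normal 0.276 0.888 0.367
outer loop
vertex 3.32 -2.699 -1.392
vertex 3.507 -3.192 -0.339
vertex 4.38 -3.138 -1.127
endloop
endfacet
facet normal 0.430 0.841 -0.327
outer loop
vertex 3.32 -2.699 -1.392
vertex 4.38 -3.138 -1.127
vertex 3.919 -3.318 -2.195
endloop
endfacet
facet normal -0.176 0.712 -0.680
outer loop
vertex 3.32 -2.699 -1.392
vertex 3.919 -3.318 -2.195
vertex 2.76 -3.483 -2.068
endloop
endfacet
facet normal -0.706 0.679 -0.202
outer loop
vertex 3.32 -2.699 -1.392
vertex 2.76 -3.483 -2.068
vertex 2.505 -3.406 -0.921
endloop
endfacet
facet normal 0.614 0.357 0.704
outer loop
vertex 4.38 -3.138 -1.127
vertex 3.507 -3.192 -0.339
vertex 4.22 -4.117 -0.492
endloop
endfacet
facet normal -0.523 0.194 0.830
outer loop
vertex 3.507 -3.192 -0.339
vertex 2.505 -3.406 -0.921
vertex 3.061 -4.282 -0.365
endloop
endfacet
facet normal -0.976 0.018 -0.218
outer loop
vertex 2.505 -3.406 -0.921
vertex 2.76 -3.483 -2.068
vertex 2.6 -4.462 -1.433
endloop
endfacet
facet normal -0.119 0.072 -0.990
outer loop
vertex 2.76 -3.483 -2.068
vertex 3.919 -3.318 -2.195
vertex 3.473 -4.408 -2.221
endloop
endfacet
facet normal 0.863 0.281 -0.420
outer loop
vertex 3.919 -3.318 -2.195
vertex 4.38 -3.138 -1.127
vertex 4.475 -4.194 -1.639
endloop
endfacet
facet normal 0.176 -0.712 0.680
outer loop
vertex 3.66 -4.901 -1.168
vertex 4.22 -4.117 -0.492
vertex 3.061 -4.282 -0.365
endloop
endfacet
facet normal -0.430 -0.841 0.327
outer loop
vertex 3.66 -4.901 -1.168
vertex 3.061 -4.282 -0.365
vertex 2.6 -4.462 -1.433
endloop
endfacet
facet normal -0.276 -0.888 -0.367
outer loop
vertex 3.66 -4.901 -1.168
vertex 2.6 -4.462 -1.433
vertex 3.473 -4.408 -2.221
endloop
endfacet
facet normal 0.426 -0.788 -0.445
outer loop
vertex 3.66 -4.901 -1.168
vertex 3.473 -4.408 -2.221
vertex 4.475 -4.194 -1.639
endloop
endfacet
facet normal 0.706 -0.679 0.202
outer loop
vertex 3.66 -4.901 -1.168
vertex 4.475 -4.194 -1.639
vertex 4.22 -4.117 -0.492
endloop
endfacet
facet normal 0.119 -0.072 0.990
outer loop
vertex 3.061 -4.282 -0.365
vertex 4.22 -4.117 -0.492
vertex 3.507 -3.192 -0.339
endloop
endfacet
facet normal -0.863 -0.281 0.420
outer loop
vertex 2.6 -4.462 -1.433
vertex 3.061 -4.282 -0.365
vertex 2.505 -3.406 -0.921
endloop
endfacet
facet normal -0.614 -0.357 -0.704
outer loop
vertex 3.473 -4.408 -2.221
vertex 2.6 -4.462 -1.433
vertex 2.76 -3.483 -2.068
endloop
endfacet
facet normal 0.523 -0.194 -0.830
outer loop
vertex 4.475 -4.194 -1.639
vertex 3.473 -4.408 -2.221
vertex 3.919 -3.318 -2.195
endloop
endfacet
facet normal 0.976 -0.018 0.218
outer loop
vertex 4.22 -4.117 -0.492
vertex 4.475 -4.194 -1.639
vertex 4.38 -3.138 -1.127
endloop
endfacet

endsolid


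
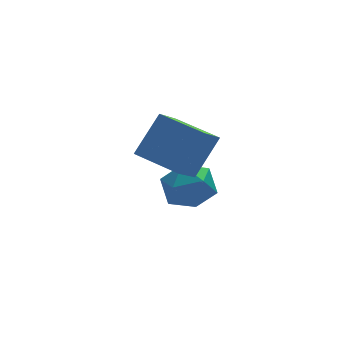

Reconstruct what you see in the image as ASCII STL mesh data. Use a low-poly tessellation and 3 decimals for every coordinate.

solid 
facet normal -0.327 0.729 0.601
outer loop
vertex 0.44 1.495 -0.621
vertex 1.184 1.084 0.283
vertex 1.596 1.933 -0.523
endloop
endfacet
facet normal -0.347 0.934 -0.083
outer loop
vertex 0.44 1.495 -0.621
vertex 1.596 1.933 -0.523
vertex 1.129 1.661 -1.639
endloop
endfacet
facet normal -0.762 0.476 -0.438
outer loop
vertex 0.44 1.495 -0.621
vertex 1.129 1.661 -1.639
vertex 0.427 0.644 -1.523
endloop
endfacet
facet normal -1.000 -0.011 0.025
outer loop
vertex 0.44 1.495 -0.621
vertex 0.427 0.644 -1.523
vertex 0.461 0.288 -0.335
endloop
endfacet
facet normal -0.730 0.145 0.667
outer loop
vertex 0.44 1.495 -0.621
vertex 0.461 0.288 -0.335
vertex 1.184 1.084 0.283
endloop
endfacet
facet normal 0.315 0.884 -0.347
outer loop
vertex 1.129 1.661 -1.639
vertex 1.596 1.933 -0.523
vertex 2.299 1.352 -1.365
endloop
endfacet
facet normal 0.346 0.552 0.759
outer loop
vertex 1.596 1.933 -0.523
vertex 1.184 1.084 0.283
vertex 2.333 0.996 -0.177
endloop
endfacet
facet normal -0.307 -0.394 0.866
outer loop
vertex 1.184 1.084 0.283
vertex 0.461 0.288 -0.335
vertex 1.631 -0.021 -0.061
endloop
endfacet
facet normal -0.742 -0.648 -0.173
outer loop
vertex 0.461 0.288 -0.335
vertex 0.427 0.644 -1.523
vertex 1.164 -0.293 -1.177
endloop
endfacet
facet normal -0.358 0.142 -0.923
outer loop
vertex 0.427 0.644 -1.523
vertex 1.129 1.661 -1.639
vertex 1.576 0.556 -1.983
endloop
endfacet
facet normal 1.000 0.011 -0.025
outer loop
vertex 2.32 0.145 -1.079
vertex 2.299 1.352 -1.365
vertex 2.333 0.996 -0.177
endloop
endfacet
facet normal 0.762 -0.476 0.438
outer loop
vertex 2.32 0.145 -1.079
vertex 2.333 0.996 -0.177
vertex 1.631 -0.021 -0.061
endloop
endfacet
facet normal 0.347 -0.934 0.083
outer loop
vertex 2.32 0.145 -1.079
vertex 1.631 -0.021 -0.061
vertex 1.164 -0.293 -1.177
endloop
endfacet
facet normal 0.327 -0.729 -0.601
outer loop
vertex 2.32 0.145 -1.079
vertex 1.164 -0.293 -1.177
vertex 1.576 0.556 -1.983
endloop
endfacet
facet normal 0.730 -0.145 -0.667
outer loop
vertex 2.32 0.145 -1.079
vertex 1.576 0.556 -1.983
vertex 2.299 1.352 -1.365
endloop
endfacet
facet normal 0.742 0.648 0.173
outer loop
vertex 2.333 0.996 -0.177
vertex 2.299 1.352 -1.365
vertex 1.596 1.933 -0.523
endloop
endfacet
facet normal 0.358 -0.142 0.923
outer loop
vertex 1.631 -0.021 -0.061
vertex 2.333 0.996 -0.177
vertex 1.184 1.084 0.283
endloop
endfacet
facet normal -0.315 -0.884 0.347
outer loop
vertex 1.164 -0.293 -1.177
vertex 1.631 -0.021 -0.061
vertex 0.461 0.288 -0.335
endloop
endfacet
facet normal -0.346 -0.552 -0.759
outer loop
vertex 1.576 0.556 -1.983
vertex 1.164 -0.293 -1.177
vertex 0.427 0.644 -1.523
endloop
endfacet
facet normal 0.307 0.394 -0.866
outer loop
vertex 2.299 1.352 -1.365
vertex 1.576 0.556 -1.983
vertex 1.129 1.661 -1.639
endloop
endfacet
facet normal -0.562 0.805 0.187
outer loop
vertex -1.542 -0.747 2.865
vertex -0.297 -0.246 4.454
vertex -0.413 0.325 1.642
endloop
endfacet
facet normal -0.599 -0.241 -0.764
outer loop
vertex 0.717 -1.294 1.266
vertex -1.542 -0.747 2.865
vertex -0.413 0.325 1.642
endloop
endfacet
facet normal -0.562 0.805 0.187
outer loop
vertex -0.413 0.325 1.642
vertex -0.297 -0.246 4.454
vertex 0.832 0.826 3.231
endloop
endfacet
facet normal 0.570 0.542 -0.618
outer loop
vertex 0.832 0.826 3.231
vertex 0.717 -1.294 1.266
vertex -0.413 0.325 1.642
endloop
endfacet
facet normal -0.570 -0.542 0.618
outer loop
vertex -1.542 -0.747 2.865
vertex 0.833 -1.865 4.078
vertex -0.297 -0.246 4.454
endloop
endfacet
facet normal -0.599 -0.241 -0.764
outer loop
vertex -0.412 -2.366 2.489
vertex -1.542 -0.747 2.865
vertex 0.717 -1.294 1.266
endloop
endfacet
facet normal -0.570 -0.542 0.618
outer loop
vertex -0.412 -2.366 2.489
vertex 0.833 -1.865 4.078
vertex -1.542 -0.747 2.865
endloop
endfacet
facet normal 0.599 0.241 0.764
outer loop
vertex -0.297 -0.246 4.454
vertex 0.833 -1.865 4.078
vertex 0.832 0.826 3.231
endloop
endfacet
facet normal 0.570 0.542 -0.618
outer loop
vertex 1.962 -0.793 2.855
vertex 0.717 -1.294 1.266
vertex 0.832 0.826 3.231
endloop
endfacet
facet normal 0.599 0.241 0.764
outer loop
vertex 0.832 0.826 3.231
vertex 0.833 -1.865 4.078
vertex 1.962 -0.793 2.855
endloop
endfacet
facet normal 0.562 -0.805 -0.187
outer loop
vertex 1.962 -0.793 2.855
vertex -0.412 -2.366 2.489
vertex 0.717 -1.294 1.266
endloop
endfacet
facet normal 0.562 -0.805 -0.187
outer loop
vertex 0.833 -1.865 4.078
vertex -0.412 -2.366 2.489
vertex 1.962 -0.793 2.855
endloop
endfacet

endsolid


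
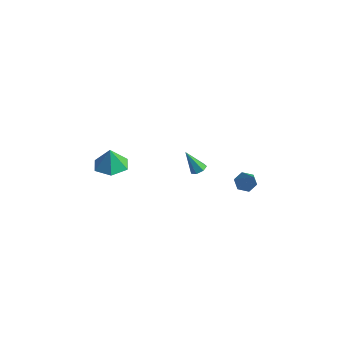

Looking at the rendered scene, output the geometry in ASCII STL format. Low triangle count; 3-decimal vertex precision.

solid 
facet normal -0.514 0.390 -0.764
outer loop
vertex 3.935 3.701 -1.13
vertex 3.395 3.351 -0.945
vertex 3.496 3.966 -0.699
endloop
endfacet
facet normal 0.668 0.702 0.249
outer loop
vertex 3.935 3.701 -1.13
vertex 3.496 3.966 -0.699
vertex 4.505 2.509 0.705
endloop
endfacet
facet normal -0.514 0.390 -0.764
outer loop
vertex 3.496 3.966 -0.699
vertex 3.395 3.351 -0.945
vertex 2.955 3.616 -0.514
endloop
endfacet
facet normal -0.148 0.631 0.761
outer loop
vertex 3.496 3.966 -0.699
vertex 2.955 3.616 -0.514
vertex 4.505 2.509 0.705
endloop
endfacet
facet normal -0.514 0.390 -0.764
outer loop
vertex 2.955 3.616 -0.514
vertex 3.395 3.351 -0.945
vertex 2.854 3.001 -0.76
endloop
endfacet
facet normal -0.682 -0.172 0.711
outer loop
vertex 2.955 3.616 -0.514
vertex 2.854 3.001 -0.76
vertex 4.505 2.509 0.705
endloop
endfacet
facet normal -0.514 0.390 -0.764
outer loop
vertex 2.854 3.001 -0.76
vertex 3.395 3.351 -0.945
vertex 3.294 2.736 -1.191
endloop
endfacet
facet normal -0.400 -0.904 0.147
outer loop
vertex 2.854 3.001 -0.76
vertex 3.294 2.736 -1.191
vertex 4.505 2.509 0.705
endloop
endfacet
facet normal -0.514 0.390 -0.764
outer loop
vertex 3.294 2.736 -1.191
vertex 3.395 3.351 -0.945
vertex 3.834 3.086 -1.376
endloop
endfacet
facet normal 0.415 -0.833 -0.365
outer loop
vertex 3.294 2.736 -1.191
vertex 3.834 3.086 -1.376
vertex 4.505 2.509 0.705
endloop
endfacet
facet normal -0.514 0.390 -0.764
outer loop
vertex 3.834 3.086 -1.376
vertex 3.395 3.351 -0.945
vertex 3.935 3.701 -1.13
endloop
endfacet
facet normal 0.949 -0.030 -0.314
outer loop
vertex 3.834 3.086 -1.376
vertex 3.935 3.701 -1.13
vertex 4.505 2.509 0.705
endloop
endfacet
facet normal 0.485 0.169 -0.858
outer loop
vertex 0.984 2.679 -0.758
vertex 0.54 2.84 -0.977
vertex 0.896 3.12 -0.721
endloop
endfacet
facet normal 0.674 0.073 0.735
outer loop
vertex 0.984 2.679 -0.758
vertex 0.896 3.12 -0.721
vertex -0.2 2.58 0.337
endloop
endfacet
facet normal 0.484 0.170 -0.859
outer loop
vertex 0.896 3.12 -0.721
vertex 0.54 2.84 -0.977
vertex 0.54 3.35 -0.876
endloop
endfacet
facet normal 0.221 0.757 0.615
outer loop
vertex 0.896 3.12 -0.721
vertex 0.54 3.35 -0.876
vertex -0.2 2.58 0.337
endloop
endfacet
facet normal 0.483 0.170 -0.859
outer loop
vertex 0.54 3.35 -0.876
vertex 0.54 2.84 -0.977
vertex 0.184 3.195 -1.107
endloop
endfacet
facet normal -0.506 0.834 0.221
outer loop
vertex 0.54 3.35 -0.876
vertex 0.184 3.195 -1.107
vertex -0.2 2.58 0.337
endloop
endfacet
facet normal 0.484 0.171 -0.858
outer loop
vertex 0.184 3.195 -1.107
vertex 0.54 2.84 -0.977
vertex 0.097 2.773 -1.24
endloop
endfacet
facet normal -0.958 0.245 -0.150
outer loop
vertex 0.184 3.195 -1.107
vertex 0.097 2.773 -1.24
vertex -0.2 2.58 0.337
endloop
endfacet
facet normal 0.484 0.169 -0.859
outer loop
vertex 0.097 2.773 -1.24
vertex 0.54 2.84 -0.977
vertex 0.344 2.401 -1.174
endloop
endfacet
facet normal -0.795 -0.566 -0.219
outer loop
vertex 0.097 2.773 -1.24
vertex 0.344 2.401 -1.174
vertex -0.2 2.58 0.337
endloop
endfacet
facet normal 0.484 0.169 -0.858
outer loop
vertex 0.344 2.401 -1.174
vertex 0.54 2.84 -0.977
vertex 0.738 2.359 -0.96
endloop
endfacet
facet normal -0.141 -0.988 0.066
outer loop
vertex 0.344 2.401 -1.174
vertex 0.738 2.359 -0.96
vertex -0.2 2.58 0.337
endloop
endfacet
facet normal 0.485 0.169 -0.858
outer loop
vertex 0.738 2.359 -0.96
vertex 0.54 2.84 -0.977
vertex 0.984 2.679 -0.758
endloop
endfacet
facet normal 0.513 -0.704 0.491
outer loop
vertex 0.738 2.359 -0.96
vertex 0.984 2.679 -0.758
vertex -0.2 2.58 0.337
endloop
endfacet
facet normal 0.031 0.020 -0.999
outer loop
vertex -2.753 0.556 -1.154
vertex -3.81 0.393 -1.19
vertex -3.423 1.39 -1.158
endloop
endfacet
facet normal 0.624 0.504 0.598
outer loop
vertex -2.753 0.556 -1.154
vertex -3.423 1.39 -1.158
vertex -3.85 0.367 0.15
endloop
endfacet
facet normal 0.030 0.020 -0.999
outer loop
vertex -3.423 1.39 -1.158
vertex -3.81 0.393 -1.19
vertex -4.48 1.227 -1.193
endloop
endfacet
facet normal -0.143 0.802 0.580
outer loop
vertex -3.423 1.39 -1.158
vertex -4.48 1.227 -1.193
vertex -3.85 0.367 0.15
endloop
endfacet
facet normal 0.030 0.020 -0.999
outer loop
vertex -4.48 1.227 -1.193
vertex -3.81 0.393 -1.19
vertex -4.867 0.23 -1.225
endloop
endfacet
facet normal -0.784 0.287 0.551
outer loop
vertex -4.48 1.227 -1.193
vertex -4.867 0.23 -1.225
vertex -3.85 0.367 0.15
endloop
endfacet
facet normal 0.030 0.019 -0.999
outer loop
vertex -4.867 0.23 -1.225
vertex -3.81 0.393 -1.19
vertex -4.196 -0.604 -1.221
endloop
endfacet
facet normal -0.658 -0.526 0.539
outer loop
vertex -4.867 0.23 -1.225
vertex -4.196 -0.604 -1.221
vertex -3.85 0.367 0.15
endloop
endfacet
facet normal 0.030 0.019 -0.999
outer loop
vertex -4.196 -0.604 -1.221
vertex -3.81 0.393 -1.19
vertex -3.14 -0.441 -1.186
endloop
endfacet
facet normal 0.109 -0.824 0.556
outer loop
vertex -4.196 -0.604 -1.221
vertex -3.14 -0.441 -1.186
vertex -3.85 0.367 0.15
endloop
endfacet
facet normal 0.031 0.020 -0.999
outer loop
vertex -3.14 -0.441 -1.186
vertex -3.81 0.393 -1.19
vertex -2.753 0.556 -1.154
endloop
endfacet
facet normal 0.749 -0.310 0.585
outer loop
vertex -3.14 -0.441 -1.186
vertex -2.753 0.556 -1.154
vertex -3.85 0.367 0.15
endloop
endfacet

endsolid
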